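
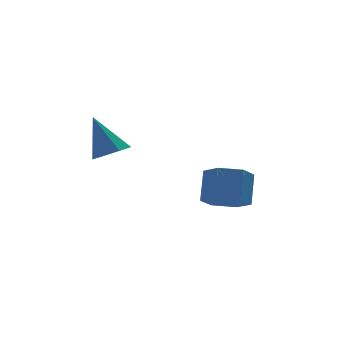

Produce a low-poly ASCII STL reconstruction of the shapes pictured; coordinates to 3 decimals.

solid 
facet normal 0.234 -0.441 -0.866
outer loop
vertex -2.939 -1.233 1.686
vertex -3.508 -0.809 1.316
vertex -2.73 -0.7 1.471
endloop
endfacet
facet normal 0.754 -0.031 0.656
outer loop
vertex -2.939 -1.233 1.686
vertex -2.73 -0.7 1.471
vertex -3.932 -0.011 2.884
endloop
endfacet
facet normal 0.234 -0.441 -0.866
outer loop
vertex -2.73 -0.7 1.471
vertex -3.508 -0.809 1.316
vertex -2.977 -0.23 1.165
endloop
endfacet
facet normal 0.730 0.598 0.330
outer loop
vertex -2.73 -0.7 1.471
vertex -2.977 -0.23 1.165
vertex -3.932 -0.011 2.884
endloop
endfacet
facet normal 0.236 -0.442 -0.866
outer loop
vertex -2.977 -0.23 1.165
vertex -3.508 -0.809 1.316
vertex -3.534 -0.1 0.947
endloop
endfacet
facet normal 0.227 0.974 0.002
outer loop
vertex -2.977 -0.23 1.165
vertex -3.534 -0.1 0.947
vertex -3.932 -0.011 2.884
endloop
endfacet
facet normal 0.234 -0.442 -0.866
outer loop
vertex -3.534 -0.1 0.947
vertex -3.508 -0.809 1.316
vertex -4.076 -0.385 0.946
endloop
endfacet
facet normal -0.461 0.877 -0.135
outer loop
vertex -3.534 -0.1 0.947
vertex -4.076 -0.385 0.946
vertex -3.932 -0.011 2.884
endloop
endfacet
facet normal 0.235 -0.441 -0.866
outer loop
vertex -4.076 -0.385 0.946
vertex -3.508 -0.809 1.316
vertex -4.285 -0.919 1.161
endloop
endfacet
facet normal -0.931 0.364 -0.001
outer loop
vertex -4.076 -0.385 0.946
vertex -4.285 -0.919 1.161
vertex -3.932 -0.011 2.884
endloop
endfacet
facet normal 0.235 -0.440 -0.866
outer loop
vertex -4.285 -0.919 1.161
vertex -3.508 -0.809 1.316
vertex -4.038 -1.389 1.467
endloop
endfacet
facet normal -0.908 -0.265 0.326
outer loop
vertex -4.285 -0.919 1.161
vertex -4.038 -1.389 1.467
vertex -3.932 -0.011 2.884
endloop
endfacet
facet normal 0.236 -0.441 -0.866
outer loop
vertex -4.038 -1.389 1.467
vertex -3.508 -0.809 1.316
vertex -3.481 -1.519 1.685
endloop
endfacet
facet normal -0.405 -0.640 0.653
outer loop
vertex -4.038 -1.389 1.467
vertex -3.481 -1.519 1.685
vertex -3.932 -0.011 2.884
endloop
endfacet
facet normal 0.234 -0.441 -0.866
outer loop
vertex -3.481 -1.519 1.685
vertex -3.508 -0.809 1.316
vertex -2.939 -1.233 1.686
endloop
endfacet
facet normal 0.285 -0.543 0.790
outer loop
vertex -3.481 -1.519 1.685
vertex -2.939 -1.233 1.686
vertex -3.932 -0.011 2.884
endloop
endfacet
facet normal -0.299 -0.509 -0.807
outer loop
vertex 1.126 -1.461 -1.908
vertex 0.493 -1.919 -1.385
vertex 0.259 -1.112 -1.807
endloop
endfacet
facet normal 0.245 0.777 -0.580
outer loop
vertex 1.126 -1.461 -1.908
vertex 0.259 -1.112 -1.807
vertex 1.56 -0.724 -0.738
endloop
endfacet
facet normal 0.245 0.777 -0.580
outer loop
vertex 1.56 -0.724 -0.738
vertex 0.259 -1.112 -1.807
vertex 0.693 -0.374 -0.636
endloop
endfacet
facet normal 0.300 0.508 0.807
outer loop
vertex 1.56 -0.724 -0.738
vertex 0.693 -0.374 -0.636
vertex 0.927 -1.181 -0.215
endloop
endfacet
facet normal -0.299 -0.509 -0.807
outer loop
vertex 0.259 -1.112 -1.807
vertex 0.493 -1.919 -1.385
vertex -0.374 -1.569 -1.284
endloop
endfacet
facet normal -0.676 0.710 -0.197
outer loop
vertex 0.259 -1.112 -1.807
vertex -0.374 -1.569 -1.284
vertex 0.693 -0.374 -0.636
endloop
endfacet
facet normal -0.676 0.710 -0.196
outer loop
vertex 0.693 -0.374 -0.636
vertex -0.374 -1.569 -1.284
vertex 0.06 -0.832 -0.113
endloop
endfacet
facet normal 0.300 0.508 0.808
outer loop
vertex 0.693 -0.374 -0.636
vertex 0.06 -0.832 -0.113
vertex 0.927 -1.181 -0.215
endloop
endfacet
facet normal -0.299 -0.509 -0.807
outer loop
vertex -0.374 -1.569 -1.284
vertex 0.493 -1.919 -1.385
vertex -0.14 -2.376 -0.862
endloop
endfacet
facet normal -0.921 -0.067 0.383
outer loop
vertex -0.374 -1.569 -1.284
vertex -0.14 -2.376 -0.862
vertex 0.06 -0.832 -0.113
endloop
endfacet
facet normal -0.921 -0.067 0.384
outer loop
vertex 0.06 -0.832 -0.113
vertex -0.14 -2.376 -0.862
vertex 0.294 -1.639 0.308
endloop
endfacet
facet normal 0.300 0.508 0.808
outer loop
vertex 0.06 -0.832 -0.113
vertex 0.294 -1.639 0.308
vertex 0.927 -1.181 -0.215
endloop
endfacet
facet normal -0.300 -0.508 -0.807
outer loop
vertex -0.14 -2.376 -0.862
vertex 0.493 -1.919 -1.385
vertex 0.727 -2.726 -0.964
endloop
endfacet
facet normal -0.245 -0.777 0.580
outer loop
vertex -0.14 -2.376 -0.862
vertex 0.727 -2.726 -0.964
vertex 0.294 -1.639 0.308
endloop
endfacet
facet normal -0.245 -0.777 0.580
outer loop
vertex 0.294 -1.639 0.308
vertex 0.727 -2.726 -0.964
vertex 1.161 -1.988 0.207
endloop
endfacet
facet normal 0.299 0.509 0.807
outer loop
vertex 0.294 -1.639 0.308
vertex 1.161 -1.988 0.207
vertex 0.927 -1.181 -0.215
endloop
endfacet
facet normal -0.300 -0.508 -0.808
outer loop
vertex 0.727 -2.726 -0.964
vertex 0.493 -1.919 -1.385
vertex 1.36 -2.268 -1.487
endloop
endfacet
facet normal 0.676 -0.710 0.197
outer loop
vertex 0.727 -2.726 -0.964
vertex 1.36 -2.268 -1.487
vertex 1.161 -1.988 0.207
endloop
endfacet
facet normal 0.676 -0.711 0.197
outer loop
vertex 1.161 -1.988 0.207
vertex 1.36 -2.268 -1.487
vertex 1.794 -1.531 -0.316
endloop
endfacet
facet normal 0.299 0.509 0.807
outer loop
vertex 1.161 -1.988 0.207
vertex 1.794 -1.531 -0.316
vertex 0.927 -1.181 -0.215
endloop
endfacet
facet normal -0.300 -0.508 -0.808
outer loop
vertex 1.36 -2.268 -1.487
vertex 0.493 -1.919 -1.385
vertex 1.126 -1.461 -1.908
endloop
endfacet
facet normal 0.921 0.067 -0.384
outer loop
vertex 1.36 -2.268 -1.487
vertex 1.126 -1.461 -1.908
vertex 1.794 -1.531 -0.316
endloop
endfacet
facet normal 0.921 0.067 -0.384
outer loop
vertex 1.794 -1.531 -0.316
vertex 1.126 -1.461 -1.908
vertex 1.56 -0.724 -0.738
endloop
endfacet
facet normal 0.299 0.509 0.807
outer loop
vertex 1.794 -1.531 -0.316
vertex 1.56 -0.724 -0.738
vertex 0.927 -1.181 -0.215
endloop
endfacet

endsolid


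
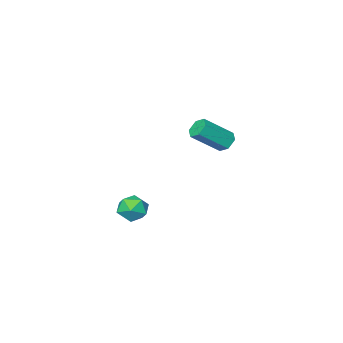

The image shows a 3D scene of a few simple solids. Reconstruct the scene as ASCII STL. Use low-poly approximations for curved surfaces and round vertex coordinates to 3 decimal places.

solid 
facet normal -0.741 0.258 -0.620
outer loop
vertex -3.827 -2.398 -0.183
vertex -4.095 -2.861 -0.055
vertex -4.181 -2.403 0.238
endloop
endfacet
facet normal 0.191 0.966 0.172
outer loop
vertex -3.827 -2.398 -0.183
vertex -4.181 -2.403 0.238
vertex -2.618 -2.816 0.826
endloop
endfacet
facet normal 0.191 0.967 0.171
outer loop
vertex -2.618 -2.816 0.826
vertex -4.181 -2.403 0.238
vertex -2.971 -2.821 1.248
endloop
endfacet
facet normal 0.743 -0.256 0.618
outer loop
vertex -2.618 -2.816 0.826
vertex -2.971 -2.821 1.248
vertex -2.885 -3.279 0.955
endloop
endfacet
facet normal -0.742 0.257 -0.619
outer loop
vertex -4.181 -2.403 0.238
vertex -4.095 -2.861 -0.055
vertex -4.448 -2.866 0.366
endloop
endfacet
facet normal -0.462 0.474 0.750
outer loop
vertex -4.181 -2.403 0.238
vertex -4.448 -2.866 0.366
vertex -2.971 -2.821 1.248
endloop
endfacet
facet normal -0.462 0.475 0.749
outer loop
vertex -2.971 -2.821 1.248
vertex -4.448 -2.866 0.366
vertex -3.239 -3.284 1.376
endloop
endfacet
facet normal 0.741 -0.258 0.620
outer loop
vertex -2.971 -2.821 1.248
vertex -3.239 -3.284 1.376
vertex -2.885 -3.279 0.955
endloop
endfacet
facet normal -0.742 0.256 -0.619
outer loop
vertex -4.448 -2.866 0.366
vertex -4.095 -2.861 -0.055
vertex -4.362 -3.324 0.074
endloop
endfacet
facet normal -0.652 -0.491 0.578
outer loop
vertex -4.448 -2.866 0.366
vertex -4.362 -3.324 0.074
vertex -3.239 -3.284 1.376
endloop
endfacet
facet normal -0.652 -0.492 0.577
outer loop
vertex -3.239 -3.284 1.376
vertex -4.362 -3.324 0.074
vertex -3.153 -3.742 1.083
endloop
endfacet
facet normal 0.741 -0.258 0.620
outer loop
vertex -3.239 -3.284 1.376
vertex -3.153 -3.742 1.083
vertex -2.885 -3.279 0.955
endloop
endfacet
facet normal -0.743 0.256 -0.618
outer loop
vertex -4.362 -3.324 0.074
vertex -4.095 -2.861 -0.055
vertex -4.009 -3.319 -0.348
endloop
endfacet
facet normal -0.191 -0.966 -0.171
outer loop
vertex -4.362 -3.324 0.074
vertex -4.009 -3.319 -0.348
vertex -3.153 -3.742 1.083
endloop
endfacet
facet normal -0.191 -0.967 -0.172
outer loop
vertex -3.153 -3.742 1.083
vertex -4.009 -3.319 -0.348
vertex -2.799 -3.737 0.662
endloop
endfacet
facet normal 0.741 -0.258 0.620
outer loop
vertex -3.153 -3.742 1.083
vertex -2.799 -3.737 0.662
vertex -2.885 -3.279 0.955
endloop
endfacet
facet normal -0.741 0.258 -0.620
outer loop
vertex -4.009 -3.319 -0.348
vertex -4.095 -2.861 -0.055
vertex -3.741 -2.856 -0.476
endloop
endfacet
facet normal 0.462 -0.474 -0.749
outer loop
vertex -4.009 -3.319 -0.348
vertex -3.741 -2.856 -0.476
vertex -2.799 -3.737 0.662
endloop
endfacet
facet normal 0.462 -0.474 -0.750
outer loop
vertex -2.799 -3.737 0.662
vertex -3.741 -2.856 -0.476
vertex -2.532 -3.274 0.534
endloop
endfacet
facet normal 0.742 -0.257 0.619
outer loop
vertex -2.799 -3.737 0.662
vertex -2.532 -3.274 0.534
vertex -2.885 -3.279 0.955
endloop
endfacet
facet normal -0.741 0.258 -0.620
outer loop
vertex -3.741 -2.856 -0.476
vertex -4.095 -2.861 -0.055
vertex -3.827 -2.398 -0.183
endloop
endfacet
facet normal 0.652 0.492 -0.577
outer loop
vertex -3.741 -2.856 -0.476
vertex -3.827 -2.398 -0.183
vertex -2.532 -3.274 0.534
endloop
endfacet
facet normal 0.652 0.491 -0.578
outer loop
vertex -2.532 -3.274 0.534
vertex -3.827 -2.398 -0.183
vertex -2.618 -2.816 0.826
endloop
endfacet
facet normal 0.742 -0.256 0.619
outer loop
vertex -2.532 -3.274 0.534
vertex -2.618 -2.816 0.826
vertex -2.885 -3.279 0.955
endloop
endfacet
facet normal -0.881 -0.426 0.206
outer loop
vertex 0.978 -1.282 -1.467
vertex 1.21 -1.904 -1.76
vertex 1.313 -1.775 -1.054
endloop
endfacet
facet normal -0.725 0.080 0.684
outer loop
vertex 0.978 -1.282 -1.467
vertex 1.313 -1.775 -1.054
vertex 1.466 -1.071 -0.974
endloop
endfacet
facet normal -0.637 0.695 0.333
outer loop
vertex 0.978 -1.282 -1.467
vertex 1.466 -1.071 -0.974
vertex 1.458 -0.764 -1.631
endloop
endfacet
facet normal -0.738 0.569 -0.362
outer loop
vertex 0.978 -1.282 -1.467
vertex 1.458 -0.764 -1.631
vertex 1.299 -1.279 -2.117
endloop
endfacet
facet normal -0.889 -0.125 -0.440
outer loop
vertex 0.978 -1.282 -1.467
vertex 1.299 -1.279 -2.117
vertex 1.21 -1.904 -1.76
endloop
endfacet
facet normal -0.103 -0.090 0.991
outer loop
vertex 1.466 -1.071 -0.974
vertex 1.313 -1.775 -1.054
vertex 2.001 -1.561 -0.963
endloop
endfacet
facet normal -0.355 -0.909 0.218
outer loop
vertex 1.313 -1.775 -1.054
vertex 1.21 -1.904 -1.76
vertex 1.842 -2.076 -1.449
endloop
endfacet
facet normal -0.369 -0.421 -0.829
outer loop
vertex 1.21 -1.904 -1.76
vertex 1.299 -1.279 -2.117
vertex 1.834 -1.769 -2.106
endloop
endfacet
facet normal -0.125 0.701 -0.702
outer loop
vertex 1.299 -1.279 -2.117
vertex 1.458 -0.764 -1.631
vertex 1.987 -1.065 -2.026
endloop
endfacet
facet normal 0.038 0.905 0.423
outer loop
vertex 1.458 -0.764 -1.631
vertex 1.466 -1.071 -0.974
vertex 2.09 -0.936 -1.32
endloop
endfacet
facet normal 0.738 -0.569 0.362
outer loop
vertex 2.322 -1.558 -1.613
vertex 2.001 -1.561 -0.963
vertex 1.842 -2.076 -1.449
endloop
endfacet
facet normal 0.637 -0.695 -0.333
outer loop
vertex 2.322 -1.558 -1.613
vertex 1.842 -2.076 -1.449
vertex 1.834 -1.769 -2.106
endloop
endfacet
facet normal 0.725 -0.080 -0.684
outer loop
vertex 2.322 -1.558 -1.613
vertex 1.834 -1.769 -2.106
vertex 1.987 -1.065 -2.026
endloop
endfacet
facet normal 0.881 0.426 -0.206
outer loop
vertex 2.322 -1.558 -1.613
vertex 1.987 -1.065 -2.026
vertex 2.09 -0.936 -1.32
endloop
endfacet
facet normal 0.889 0.125 0.440
outer loop
vertex 2.322 -1.558 -1.613
vertex 2.09 -0.936 -1.32
vertex 2.001 -1.561 -0.963
endloop
endfacet
facet normal 0.125 -0.701 0.702
outer loop
vertex 1.842 -2.076 -1.449
vertex 2.001 -1.561 -0.963
vertex 1.313 -1.775 -1.054
endloop
endfacet
facet normal -0.038 -0.905 -0.423
outer loop
vertex 1.834 -1.769 -2.106
vertex 1.842 -2.076 -1.449
vertex 1.21 -1.904 -1.76
endloop
endfacet
facet normal 0.103 0.090 -0.991
outer loop
vertex 1.987 -1.065 -2.026
vertex 1.834 -1.769 -2.106
vertex 1.299 -1.279 -2.117
endloop
endfacet
facet normal 0.355 0.909 -0.218
outer loop
vertex 2.09 -0.936 -1.32
vertex 1.987 -1.065 -2.026
vertex 1.458 -0.764 -1.631
endloop
endfacet
facet normal 0.369 0.421 0.829
outer loop
vertex 2.001 -1.561 -0.963
vertex 2.09 -0.936 -1.32
vertex 1.466 -1.071 -0.974
endloop
endfacet

endsolid


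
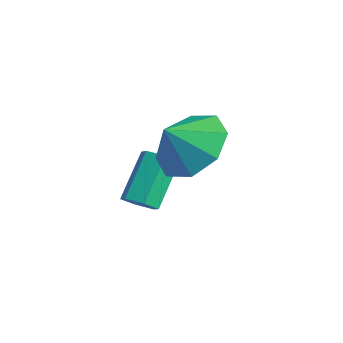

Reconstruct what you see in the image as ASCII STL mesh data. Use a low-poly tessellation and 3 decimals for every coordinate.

solid 
facet normal 0.121 0.665 -0.737
outer loop
vertex 0.267 2.479 1.113
vertex -0.545 3.069 1.512
vertex 0.525 3.04 1.662
endloop
endfacet
facet normal 0.610 -0.680 0.408
outer loop
vertex 0.267 2.479 1.113
vertex 0.525 3.04 1.662
vertex -0.675 2.351 2.308
endloop
endfacet
facet normal 0.121 0.664 -0.737
outer loop
vertex 0.525 3.04 1.662
vertex -0.545 3.069 1.512
vertex 0.156 3.619 2.123
endloop
endfacet
facet normal 0.569 -0.259 0.781
outer loop
vertex 0.525 3.04 1.662
vertex 0.156 3.619 2.123
vertex -0.675 2.351 2.308
endloop
endfacet
facet normal 0.120 0.665 -0.737
outer loop
vertex 0.156 3.619 2.123
vertex -0.545 3.069 1.512
vertex -0.623 3.875 2.227
endloop
endfacet
facet normal 0.147 0.047 0.988
outer loop
vertex 0.156 3.619 2.123
vertex -0.623 3.875 2.227
vertex -0.675 2.351 2.308
endloop
endfacet
facet normal 0.121 0.665 -0.737
outer loop
vertex -0.623 3.875 2.227
vertex -0.545 3.069 1.512
vertex -1.356 3.66 1.912
endloop
endfacet
facet normal -0.409 0.062 0.910
outer loop
vertex -0.623 3.875 2.227
vertex -1.356 3.66 1.912
vertex -0.675 2.351 2.308
endloop
endfacet
facet normal 0.121 0.665 -0.737
outer loop
vertex -1.356 3.66 1.912
vertex -0.545 3.069 1.512
vertex -1.614 3.098 1.363
endloop
endfacet
facet normal -0.774 -0.223 0.592
outer loop
vertex -1.356 3.66 1.912
vertex -1.614 3.098 1.363
vertex -0.675 2.351 2.308
endloop
endfacet
facet normal 0.121 0.666 -0.736
outer loop
vertex -1.614 3.098 1.363
vertex -0.545 3.069 1.512
vertex -1.245 2.52 0.901
endloop
endfacet
facet normal -0.733 -0.644 0.220
outer loop
vertex -1.614 3.098 1.363
vertex -1.245 2.52 0.901
vertex -0.675 2.351 2.308
endloop
endfacet
facet normal 0.121 0.665 -0.737
outer loop
vertex -1.245 2.52 0.901
vertex -0.545 3.069 1.512
vertex -0.466 2.263 0.797
endloop
endfacet
facet normal -0.312 -0.950 0.012
outer loop
vertex -1.245 2.52 0.901
vertex -0.466 2.263 0.797
vertex -0.675 2.351 2.308
endloop
endfacet
facet normal 0.121 0.665 -0.737
outer loop
vertex -0.466 2.263 0.797
vertex -0.545 3.069 1.512
vertex 0.267 2.479 1.113
endloop
endfacet
facet normal 0.246 -0.965 0.090
outer loop
vertex -0.466 2.263 0.797
vertex 0.267 2.479 1.113
vertex -0.675 2.351 2.308
endloop
endfacet
facet normal 0.324 -0.644 -0.693
outer loop
vertex -1.759 2.959 -1.487
vertex -2.216 2.694 -1.454
vertex -2.166 3.091 -1.8
endloop
endfacet
facet normal 0.553 0.722 -0.415
outer loop
vertex -1.759 2.959 -1.487
vertex -2.166 3.091 -1.8
vertex -2.266 3.972 -0.4
endloop
endfacet
facet normal 0.553 0.722 -0.415
outer loop
vertex -2.266 3.972 -0.4
vertex -2.166 3.091 -1.8
vertex -2.673 4.104 -0.713
endloop
endfacet
facet normal -0.323 0.645 0.692
outer loop
vertex -2.266 3.972 -0.4
vertex -2.673 4.104 -0.713
vertex -2.724 3.706 -0.366
endloop
endfacet
facet normal 0.322 -0.645 -0.693
outer loop
vertex -2.166 3.091 -1.8
vertex -2.216 2.694 -1.454
vertex -2.623 2.826 -1.766
endloop
endfacet
facet normal -0.388 0.577 -0.719
outer loop
vertex -2.166 3.091 -1.8
vertex -2.623 2.826 -1.766
vertex -2.673 4.104 -0.713
endloop
endfacet
facet normal -0.388 0.577 -0.719
outer loop
vertex -2.673 4.104 -0.713
vertex -2.623 2.826 -1.766
vertex -3.131 3.838 -0.679
endloop
endfacet
facet normal -0.323 0.645 0.692
outer loop
vertex -2.673 4.104 -0.713
vertex -3.131 3.838 -0.679
vertex -2.724 3.706 -0.366
endloop
endfacet
facet normal 0.323 -0.644 -0.693
outer loop
vertex -2.623 2.826 -1.766
vertex -2.216 2.694 -1.454
vertex -2.674 2.428 -1.42
endloop
endfacet
facet normal -0.941 -0.145 -0.305
outer loop
vertex -2.623 2.826 -1.766
vertex -2.674 2.428 -1.42
vertex -3.131 3.838 -0.679
endloop
endfacet
facet normal -0.942 -0.146 -0.303
outer loop
vertex -3.131 3.838 -0.679
vertex -2.674 2.428 -1.42
vertex -3.181 3.441 -0.333
endloop
endfacet
facet normal -0.324 0.644 0.693
outer loop
vertex -3.131 3.838 -0.679
vertex -3.181 3.441 -0.333
vertex -2.724 3.706 -0.366
endloop
endfacet
facet normal 0.323 -0.645 -0.692
outer loop
vertex -2.674 2.428 -1.42
vertex -2.216 2.694 -1.454
vertex -2.267 2.296 -1.107
endloop
endfacet
facet normal -0.553 -0.722 0.415
outer loop
vertex -2.674 2.428 -1.42
vertex -2.267 2.296 -1.107
vertex -3.181 3.441 -0.333
endloop
endfacet
facet normal -0.553 -0.722 0.415
outer loop
vertex -3.181 3.441 -0.333
vertex -2.267 2.296 -1.107
vertex -2.774 3.309 -0.02
endloop
endfacet
facet normal -0.324 0.644 0.693
outer loop
vertex -3.181 3.441 -0.333
vertex -2.774 3.309 -0.02
vertex -2.724 3.706 -0.366
endloop
endfacet
facet normal 0.323 -0.645 -0.692
outer loop
vertex -2.267 2.296 -1.107
vertex -2.216 2.694 -1.454
vertex -1.809 2.562 -1.141
endloop
endfacet
facet normal 0.388 -0.577 0.719
outer loop
vertex -2.267 2.296 -1.107
vertex -1.809 2.562 -1.141
vertex -2.774 3.309 -0.02
endloop
endfacet
facet normal 0.388 -0.577 0.719
outer loop
vertex -2.774 3.309 -0.02
vertex -1.809 2.562 -1.141
vertex -2.317 3.574 -0.054
endloop
endfacet
facet normal -0.322 0.645 0.693
outer loop
vertex -2.774 3.309 -0.02
vertex -2.317 3.574 -0.054
vertex -2.724 3.706 -0.366
endloop
endfacet
facet normal 0.324 -0.644 -0.693
outer loop
vertex -1.809 2.562 -1.141
vertex -2.216 2.694 -1.454
vertex -1.759 2.959 -1.487
endloop
endfacet
facet normal 0.941 0.146 0.304
outer loop
vertex -1.809 2.562 -1.141
vertex -1.759 2.959 -1.487
vertex -2.317 3.574 -0.054
endloop
endfacet
facet normal 0.941 0.144 0.305
outer loop
vertex -2.317 3.574 -0.054
vertex -1.759 2.959 -1.487
vertex -2.266 3.972 -0.4
endloop
endfacet
facet normal -0.323 0.644 0.693
outer loop
vertex -2.317 3.574 -0.054
vertex -2.266 3.972 -0.4
vertex -2.724 3.706 -0.366
endloop
endfacet

endsolid


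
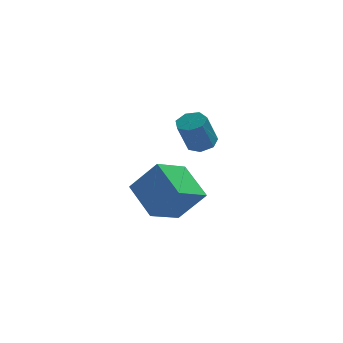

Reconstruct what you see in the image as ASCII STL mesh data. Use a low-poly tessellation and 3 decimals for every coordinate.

solid 
facet normal 0.314 0.300 -0.901
outer loop
vertex 0.603 1.533 2.765
vertex -0.128 1.59 2.529
vertex 0.313 2.127 2.862
endloop
endfacet
facet normal 0.844 0.345 0.410
outer loop
vertex 0.603 1.533 2.765
vertex 0.313 2.127 2.862
vertex 0.038 0.992 4.386
endloop
endfacet
facet normal 0.844 0.345 0.410
outer loop
vertex 0.038 0.992 4.386
vertex 0.313 2.127 2.862
vertex -0.252 1.586 4.483
endloop
endfacet
facet normal -0.314 -0.300 0.901
outer loop
vertex 0.038 0.992 4.386
vertex -0.252 1.586 4.483
vertex -0.692 1.05 4.151
endloop
endfacet
facet normal 0.313 0.301 -0.901
outer loop
vertex 0.313 2.127 2.862
vertex -0.128 1.59 2.529
vertex -0.309 2.317 2.709
endloop
endfacet
facet normal 0.187 0.910 0.369
outer loop
vertex 0.313 2.127 2.862
vertex -0.309 2.317 2.709
vertex -0.252 1.586 4.483
endloop
endfacet
facet normal 0.187 0.910 0.369
outer loop
vertex -0.252 1.586 4.483
vertex -0.309 2.317 2.709
vertex -0.874 1.776 4.33
endloop
endfacet
facet normal -0.313 -0.301 0.901
outer loop
vertex -0.252 1.586 4.483
vertex -0.874 1.776 4.33
vertex -0.692 1.05 4.151
endloop
endfacet
facet normal 0.315 0.301 -0.900
outer loop
vertex -0.309 2.317 2.709
vertex -0.128 1.59 2.529
vertex -0.794 1.96 2.42
endloop
endfacet
facet normal -0.611 0.790 0.050
outer loop
vertex -0.309 2.317 2.709
vertex -0.794 1.96 2.42
vertex -0.874 1.776 4.33
endloop
endfacet
facet normal -0.611 0.790 0.050
outer loop
vertex -0.874 1.776 4.33
vertex -0.794 1.96 2.42
vertex -1.359 1.419 4.041
endloop
endfacet
facet normal -0.315 -0.301 0.900
outer loop
vertex -0.874 1.776 4.33
vertex -1.359 1.419 4.041
vertex -0.692 1.05 4.151
endloop
endfacet
facet normal 0.314 0.300 -0.901
outer loop
vertex -0.794 1.96 2.42
vertex -0.128 1.59 2.529
vertex -0.778 1.324 2.214
endloop
endfacet
facet normal -0.949 0.075 -0.306
outer loop
vertex -0.794 1.96 2.42
vertex -0.778 1.324 2.214
vertex -1.359 1.419 4.041
endloop
endfacet
facet normal -0.949 0.075 -0.306
outer loop
vertex -1.359 1.419 4.041
vertex -0.778 1.324 2.214
vertex -1.343 0.783 3.835
endloop
endfacet
facet normal -0.314 -0.300 0.901
outer loop
vertex -1.359 1.419 4.041
vertex -1.343 0.783 3.835
vertex -0.692 1.05 4.151
endloop
endfacet
facet normal 0.313 0.301 -0.901
outer loop
vertex -0.778 1.324 2.214
vertex -0.128 1.59 2.529
vertex -0.271 0.889 2.245
endloop
endfacet
facet normal -0.572 -0.697 -0.432
outer loop
vertex -0.778 1.324 2.214
vertex -0.271 0.889 2.245
vertex -1.343 0.783 3.835
endloop
endfacet
facet normal -0.571 -0.698 -0.432
outer loop
vertex -1.343 0.783 3.835
vertex -0.271 0.889 2.245
vertex -0.836 0.348 3.867
endloop
endfacet
facet normal -0.314 -0.300 0.901
outer loop
vertex -1.343 0.783 3.835
vertex -0.836 0.348 3.867
vertex -0.692 1.05 4.151
endloop
endfacet
facet normal 0.315 0.300 -0.900
outer loop
vertex -0.271 0.889 2.245
vertex -0.128 1.59 2.529
vertex 0.343 0.982 2.491
endloop
endfacet
facet normal 0.236 -0.944 -0.232
outer loop
vertex -0.271 0.889 2.245
vertex 0.343 0.982 2.491
vertex -0.836 0.348 3.867
endloop
endfacet
facet normal 0.236 -0.944 -0.233
outer loop
vertex -0.836 0.348 3.867
vertex 0.343 0.982 2.491
vertex -0.222 0.441 4.112
endloop
endfacet
facet normal -0.314 -0.300 0.901
outer loop
vertex -0.836 0.348 3.867
vertex -0.222 0.441 4.112
vertex -0.692 1.05 4.151
endloop
endfacet
facet normal 0.314 0.300 -0.901
outer loop
vertex 0.343 0.982 2.491
vertex -0.128 1.59 2.529
vertex 0.603 1.533 2.765
endloop
endfacet
facet normal 0.866 -0.479 0.142
outer loop
vertex 0.343 0.982 2.491
vertex 0.603 1.533 2.765
vertex -0.222 0.441 4.112
endloop
endfacet
facet normal 0.866 -0.479 0.142
outer loop
vertex -0.222 0.441 4.112
vertex 0.603 1.533 2.765
vertex 0.038 0.992 4.386
endloop
endfacet
facet normal -0.314 -0.300 0.901
outer loop
vertex -0.222 0.441 4.112
vertex 0.038 0.992 4.386
vertex -0.692 1.05 4.151
endloop
endfacet
facet normal -0.603 0.200 -0.772
outer loop
vertex -2.981 -4.725 1.007
vertex -3.775 -3.119 2.044
vertex -1.673 -3.606 0.275
endloop
endfacet
facet normal 0.383 -0.776 -0.501
outer loop
vertex -0.485 -4.001 1.796
vertex -2.981 -4.725 1.007
vertex -1.673 -3.606 0.275
endloop
endfacet
facet normal -0.603 0.200 -0.772
outer loop
vertex -1.673 -3.606 0.275
vertex -3.775 -3.119 2.044
vertex -2.467 -2.0 1.312
endloop
endfacet
facet normal 0.699 0.598 -0.391
outer loop
vertex -2.467 -2.0 1.312
vertex -0.485 -4.001 1.796
vertex -1.673 -3.606 0.275
endloop
endfacet
facet normal -0.699 -0.598 0.391
outer loop
vertex -2.981 -4.725 1.007
vertex -2.587 -3.514 3.565
vertex -3.775 -3.119 2.044
endloop
endfacet
facet normal 0.383 -0.776 -0.501
outer loop
vertex -1.793 -5.12 2.528
vertex -2.981 -4.725 1.007
vertex -0.485 -4.001 1.796
endloop
endfacet
facet normal -0.699 -0.598 0.391
outer loop
vertex -1.793 -5.12 2.528
vertex -2.587 -3.514 3.565
vertex -2.981 -4.725 1.007
endloop
endfacet
facet normal -0.383 0.776 0.501
outer loop
vertex -3.775 -3.119 2.044
vertex -2.587 -3.514 3.565
vertex -2.467 -2.0 1.312
endloop
endfacet
facet normal 0.699 0.598 -0.391
outer loop
vertex -1.279 -2.395 2.833
vertex -0.485 -4.001 1.796
vertex -2.467 -2.0 1.312
endloop
endfacet
facet normal -0.383 0.776 0.501
outer loop
vertex -2.467 -2.0 1.312
vertex -2.587 -3.514 3.565
vertex -1.279 -2.395 2.833
endloop
endfacet
facet normal 0.603 -0.200 0.772
outer loop
vertex -1.279 -2.395 2.833
vertex -1.793 -5.12 2.528
vertex -0.485 -4.001 1.796
endloop
endfacet
facet normal 0.603 -0.200 0.772
outer loop
vertex -2.587 -3.514 3.565
vertex -1.793 -5.12 2.528
vertex -1.279 -2.395 2.833
endloop
endfacet

endsolid


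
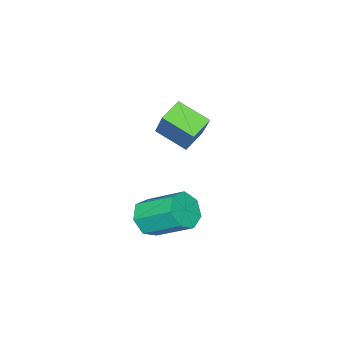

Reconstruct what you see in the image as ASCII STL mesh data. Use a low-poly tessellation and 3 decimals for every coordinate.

solid 
facet normal -0.906 -0.028 0.422
outer loop
vertex 0.147 -4.033 3.705
vertex -0.17 -2.88 3.101
vertex -0.471 -4.927 2.32
endloop
endfacet
facet normal 0.237 -0.861 0.450
outer loop
vertex 0.39 -4.9 1.919
vertex 0.147 -4.033 3.705
vertex -0.471 -4.927 2.32
endloop
endfacet
facet normal -0.906 -0.028 0.423
outer loop
vertex -0.471 -4.927 2.32
vertex -0.17 -2.88 3.101
vertex -0.788 -3.774 1.717
endloop
endfacet
facet normal -0.351 -0.508 -0.787
outer loop
vertex -0.788 -3.774 1.717
vertex 0.39 -4.9 1.919
vertex -0.471 -4.927 2.32
endloop
endfacet
facet normal 0.350 0.508 0.787
outer loop
vertex 0.147 -4.033 3.705
vertex 0.691 -2.853 2.7
vertex -0.17 -2.88 3.101
endloop
endfacet
facet normal 0.237 -0.861 0.450
outer loop
vertex 1.008 -4.006 3.303
vertex 0.147 -4.033 3.705
vertex 0.39 -4.9 1.919
endloop
endfacet
facet normal 0.351 0.508 0.787
outer loop
vertex 1.008 -4.006 3.303
vertex 0.691 -2.853 2.7
vertex 0.147 -4.033 3.705
endloop
endfacet
facet normal -0.237 0.861 -0.450
outer loop
vertex -0.17 -2.88 3.101
vertex 0.691 -2.853 2.7
vertex -0.788 -3.774 1.717
endloop
endfacet
facet normal -0.351 -0.508 -0.786
outer loop
vertex 0.073 -3.747 1.315
vertex 0.39 -4.9 1.919
vertex -0.788 -3.774 1.717
endloop
endfacet
facet normal -0.237 0.861 -0.450
outer loop
vertex -0.788 -3.774 1.717
vertex 0.691 -2.853 2.7
vertex 0.073 -3.747 1.315
endloop
endfacet
facet normal 0.906 0.028 -0.422
outer loop
vertex 0.073 -3.747 1.315
vertex 1.008 -4.006 3.303
vertex 0.39 -4.9 1.919
endloop
endfacet
facet normal 0.906 0.028 -0.422
outer loop
vertex 0.691 -2.853 2.7
vertex 1.008 -4.006 3.303
vertex 0.073 -3.747 1.315
endloop
endfacet
facet normal 0.191 -0.819 -0.541
outer loop
vertex 4.335 -2.14 1.597
vertex 4.095 -1.788 0.979
vertex 4.789 -1.814 1.263
endloop
endfacet
facet normal 0.691 -0.279 0.667
outer loop
vertex 4.335 -2.14 1.597
vertex 4.789 -1.814 1.263
vertex 4.025 -0.804 2.478
endloop
endfacet
facet normal 0.690 -0.280 0.667
outer loop
vertex 4.025 -0.804 2.478
vertex 4.789 -1.814 1.263
vertex 4.479 -0.479 2.145
endloop
endfacet
facet normal -0.190 0.819 0.541
outer loop
vertex 4.025 -0.804 2.478
vertex 4.479 -0.479 2.145
vertex 3.785 -0.452 1.861
endloop
endfacet
facet normal 0.191 -0.819 -0.541
outer loop
vertex 4.789 -1.814 1.263
vertex 4.095 -1.788 0.979
vertex 4.72 -1.469 0.716
endloop
endfacet
facet normal 0.976 0.217 0.014
outer loop
vertex 4.789 -1.814 1.263
vertex 4.72 -1.469 0.716
vertex 4.479 -0.479 2.145
endloop
endfacet
facet normal 0.976 0.216 0.015
outer loop
vertex 4.479 -0.479 2.145
vertex 4.72 -1.469 0.716
vertex 4.411 -0.133 1.597
endloop
endfacet
facet normal -0.189 0.819 0.541
outer loop
vertex 4.479 -0.479 2.145
vertex 4.411 -0.133 1.597
vertex 3.785 -0.452 1.861
endloop
endfacet
facet normal 0.191 -0.819 -0.541
outer loop
vertex 4.72 -1.469 0.716
vertex 4.095 -1.788 0.979
vertex 4.181 -1.364 0.367
endloop
endfacet
facet normal 0.527 0.549 -0.648
outer loop
vertex 4.72 -1.469 0.716
vertex 4.181 -1.364 0.367
vertex 4.411 -0.133 1.597
endloop
endfacet
facet normal 0.526 0.550 -0.649
outer loop
vertex 4.411 -0.133 1.597
vertex 4.181 -1.364 0.367
vertex 3.871 -0.028 1.248
endloop
endfacet
facet normal -0.190 0.820 0.540
outer loop
vertex 4.411 -0.133 1.597
vertex 3.871 -0.028 1.248
vertex 3.785 -0.452 1.861
endloop
endfacet
facet normal 0.190 -0.819 -0.541
outer loop
vertex 4.181 -1.364 0.367
vertex 4.095 -1.788 0.979
vertex 3.577 -1.578 0.479
endloop
endfacet
facet normal -0.319 0.469 -0.824
outer loop
vertex 4.181 -1.364 0.367
vertex 3.577 -1.578 0.479
vertex 3.871 -0.028 1.248
endloop
endfacet
facet normal -0.320 0.469 -0.823
outer loop
vertex 3.871 -0.028 1.248
vertex 3.577 -1.578 0.479
vertex 3.267 -0.242 1.361
endloop
endfacet
facet normal -0.189 0.820 0.540
outer loop
vertex 3.871 -0.028 1.248
vertex 3.267 -0.242 1.361
vertex 3.785 -0.452 1.861
endloop
endfacet
facet normal 0.190 -0.820 -0.541
outer loop
vertex 3.577 -1.578 0.479
vertex 4.095 -1.788 0.979
vertex 3.363 -1.95 0.968
endloop
endfacet
facet normal -0.925 0.035 -0.378
outer loop
vertex 3.577 -1.578 0.479
vertex 3.363 -1.95 0.968
vertex 3.267 -0.242 1.361
endloop
endfacet
facet normal -0.925 0.035 -0.378
outer loop
vertex 3.267 -0.242 1.361
vertex 3.363 -1.95 0.968
vertex 3.053 -0.615 1.85
endloop
endfacet
facet normal -0.190 0.819 0.541
outer loop
vertex 3.267 -0.242 1.361
vertex 3.053 -0.615 1.85
vertex 3.785 -0.452 1.861
endloop
endfacet
facet normal 0.190 -0.820 -0.541
outer loop
vertex 3.363 -1.95 0.968
vertex 4.095 -1.788 0.979
vertex 3.7 -2.2 1.465
endloop
endfacet
facet normal -0.834 -0.426 0.351
outer loop
vertex 3.363 -1.95 0.968
vertex 3.7 -2.2 1.465
vertex 3.053 -0.615 1.85
endloop
endfacet
facet normal -0.834 -0.426 0.351
outer loop
vertex 3.053 -0.615 1.85
vertex 3.7 -2.2 1.465
vertex 3.39 -0.865 2.347
endloop
endfacet
facet normal -0.191 0.819 0.541
outer loop
vertex 3.053 -0.615 1.85
vertex 3.39 -0.865 2.347
vertex 3.785 -0.452 1.861
endloop
endfacet
facet normal 0.190 -0.820 -0.541
outer loop
vertex 3.7 -2.2 1.465
vertex 4.095 -1.788 0.979
vertex 4.335 -2.14 1.597
endloop
endfacet
facet normal -0.116 -0.566 0.816
outer loop
vertex 3.7 -2.2 1.465
vertex 4.335 -2.14 1.597
vertex 3.39 -0.865 2.347
endloop
endfacet
facet normal -0.114 -0.565 0.817
outer loop
vertex 3.39 -0.865 2.347
vertex 4.335 -2.14 1.597
vertex 4.025 -0.804 2.478
endloop
endfacet
facet normal -0.190 0.819 0.541
outer loop
vertex 3.39 -0.865 2.347
vertex 4.025 -0.804 2.478
vertex 3.785 -0.452 1.861
endloop
endfacet

endsolid


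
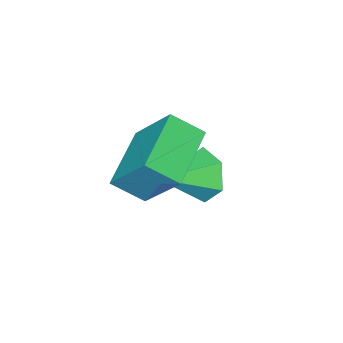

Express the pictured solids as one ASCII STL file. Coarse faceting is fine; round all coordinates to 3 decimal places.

solid 
facet normal -0.911 0.231 -0.342
outer loop
vertex -3.034 -2.146 -0.976
vertex -3.317 -2.432 -0.415
vertex -3.148 -1.763 -0.414
endloop
endfacet
facet normal 0.744 0.613 -0.267
outer loop
vertex -3.034 -2.146 -0.976
vertex -3.148 -1.763 -0.414
vertex -2.223 -2.708 -0.005
endloop
endfacet
facet normal -0.911 0.231 -0.342
outer loop
vertex -3.148 -1.763 -0.414
vertex -3.317 -2.432 -0.415
vertex -3.431 -2.048 0.147
endloop
endfacet
facet normal 0.447 0.686 0.574
outer loop
vertex -3.148 -1.763 -0.414
vertex -3.431 -2.048 0.147
vertex -2.223 -2.708 -0.005
endloop
endfacet
facet normal -0.912 0.229 -0.341
outer loop
vertex -3.431 -2.048 0.147
vertex -3.317 -2.432 -0.415
vertex -3.599 -2.718 0.146
endloop
endfacet
facet normal 0.109 -0.029 0.994
outer loop
vertex -3.431 -2.048 0.147
vertex -3.599 -2.718 0.146
vertex -2.223 -2.708 -0.005
endloop
endfacet
facet normal -0.912 0.229 -0.341
outer loop
vertex -3.599 -2.718 0.146
vertex -3.317 -2.432 -0.415
vertex -3.485 -3.101 -0.416
endloop
endfacet
facet normal 0.069 -0.818 0.571
outer loop
vertex -3.599 -2.718 0.146
vertex -3.485 -3.101 -0.416
vertex -2.223 -2.708 -0.005
endloop
endfacet
facet normal -0.912 0.229 -0.341
outer loop
vertex -3.485 -3.101 -0.416
vertex -3.317 -2.432 -0.415
vertex -3.203 -2.815 -0.977
endloop
endfacet
facet normal 0.365 -0.891 -0.270
outer loop
vertex -3.485 -3.101 -0.416
vertex -3.203 -2.815 -0.977
vertex -2.223 -2.708 -0.005
endloop
endfacet
facet normal -0.911 0.231 -0.342
outer loop
vertex -3.203 -2.815 -0.977
vertex -3.317 -2.432 -0.415
vertex -3.034 -2.146 -0.976
endloop
endfacet
facet normal 0.703 -0.177 -0.689
outer loop
vertex -3.203 -2.815 -0.977
vertex -3.034 -2.146 -0.976
vertex -2.223 -2.708 -0.005
endloop
endfacet
facet normal -0.882 -0.359 0.306
outer loop
vertex -2.137 -3.238 1.218
vertex -2.128 -2.266 2.386
vertex -2.538 -2.66 0.74
endloop
endfacet
facet normal -0.005 -0.639 -0.769
outer loop
vertex -1.252 -2.134 0.294
vertex -2.137 -3.238 1.218
vertex -2.538 -2.66 0.74
endloop
endfacet
facet normal -0.881 -0.361 0.306
outer loop
vertex -2.538 -2.66 0.74
vertex -2.128 -2.266 2.386
vertex -2.53 -1.688 1.909
endloop
endfacet
facet normal -0.473 0.679 -0.562
outer loop
vertex -2.53 -1.688 1.909
vertex -1.252 -2.134 0.294
vertex -2.538 -2.66 0.74
endloop
endfacet
facet normal 0.473 -0.679 0.562
outer loop
vertex -2.137 -3.238 1.218
vertex -0.842 -1.74 1.94
vertex -2.128 -2.266 2.386
endloop
endfacet
facet normal -0.006 -0.639 -0.769
outer loop
vertex -0.85 -2.712 0.771
vertex -2.137 -3.238 1.218
vertex -1.252 -2.134 0.294
endloop
endfacet
facet normal 0.473 -0.679 0.562
outer loop
vertex -0.85 -2.712 0.771
vertex -0.842 -1.74 1.94
vertex -2.137 -3.238 1.218
endloop
endfacet
facet normal 0.006 0.639 0.769
outer loop
vertex -2.128 -2.266 2.386
vertex -0.842 -1.74 1.94
vertex -2.53 -1.688 1.909
endloop
endfacet
facet normal -0.473 0.679 -0.562
outer loop
vertex -1.243 -1.162 1.462
vertex -1.252 -2.134 0.294
vertex -2.53 -1.688 1.909
endloop
endfacet
facet normal 0.006 0.640 0.769
outer loop
vertex -2.53 -1.688 1.909
vertex -0.842 -1.74 1.94
vertex -1.243 -1.162 1.462
endloop
endfacet
facet normal 0.881 0.360 -0.306
outer loop
vertex -1.243 -1.162 1.462
vertex -0.85 -2.712 0.771
vertex -1.252 -2.134 0.294
endloop
endfacet
facet normal 0.882 0.360 -0.305
outer loop
vertex -0.842 -1.74 1.94
vertex -0.85 -2.712 0.771
vertex -1.243 -1.162 1.462
endloop
endfacet

endsolid


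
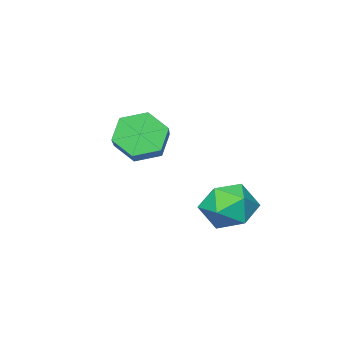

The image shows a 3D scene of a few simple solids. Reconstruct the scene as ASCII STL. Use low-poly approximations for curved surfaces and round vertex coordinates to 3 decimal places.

solid 
facet normal -0.949 0.058 0.309
outer loop
vertex -4.59 1.296 -0.876
vertex -4.692 0.3 -1.002
vertex -4.381 0.667 -0.115
endloop
endfacet
facet normal -0.550 0.563 0.617
outer loop
vertex -4.59 1.296 -0.876
vertex -4.381 0.667 -0.115
vertex -3.778 1.456 -0.298
endloop
endfacet
facet normal -0.260 0.960 0.099
outer loop
vertex -4.59 1.296 -0.876
vertex -3.778 1.456 -0.298
vertex -3.717 1.576 -1.298
endloop
endfacet
facet normal -0.480 0.701 -0.527
outer loop
vertex -4.59 1.296 -0.876
vertex -3.717 1.576 -1.298
vertex -4.282 0.862 -1.733
endloop
endfacet
facet normal -0.906 0.143 -0.398
outer loop
vertex -4.59 1.296 -0.876
vertex -4.282 0.862 -1.733
vertex -4.692 0.3 -1.002
endloop
endfacet
facet normal -0.020 0.241 0.970
outer loop
vertex -3.778 1.456 -0.298
vertex -4.381 0.667 -0.115
vertex -3.378 0.558 -0.067
endloop
endfacet
facet normal -0.666 -0.577 0.472
outer loop
vertex -4.381 0.667 -0.115
vertex -4.692 0.3 -1.002
vertex -3.943 -0.156 -0.502
endloop
endfacet
facet normal -0.597 -0.439 -0.672
outer loop
vertex -4.692 0.3 -1.002
vertex -4.282 0.862 -1.733
vertex -3.882 -0.036 -1.502
endloop
endfacet
facet normal 0.093 0.464 -0.881
outer loop
vertex -4.282 0.862 -1.733
vertex -3.717 1.576 -1.298
vertex -3.279 0.753 -1.685
endloop
endfacet
facet normal 0.449 0.884 0.133
outer loop
vertex -3.717 1.576 -1.298
vertex -3.778 1.456 -0.298
vertex -2.968 1.12 -0.798
endloop
endfacet
facet normal 0.480 -0.701 0.527
outer loop
vertex -3.07 0.124 -0.924
vertex -3.378 0.558 -0.067
vertex -3.943 -0.156 -0.502
endloop
endfacet
facet normal 0.260 -0.960 -0.099
outer loop
vertex -3.07 0.124 -0.924
vertex -3.943 -0.156 -0.502
vertex -3.882 -0.036 -1.502
endloop
endfacet
facet normal 0.550 -0.563 -0.617
outer loop
vertex -3.07 0.124 -0.924
vertex -3.882 -0.036 -1.502
vertex -3.279 0.753 -1.685
endloop
endfacet
facet normal 0.949 -0.058 -0.309
outer loop
vertex -3.07 0.124 -0.924
vertex -3.279 0.753 -1.685
vertex -2.968 1.12 -0.798
endloop
endfacet
facet normal 0.906 -0.143 0.398
outer loop
vertex -3.07 0.124 -0.924
vertex -2.968 1.12 -0.798
vertex -3.378 0.558 -0.067
endloop
endfacet
facet normal -0.093 -0.464 0.881
outer loop
vertex -3.943 -0.156 -0.502
vertex -3.378 0.558 -0.067
vertex -4.381 0.667 -0.115
endloop
endfacet
facet normal -0.449 -0.884 -0.133
outer loop
vertex -3.882 -0.036 -1.502
vertex -3.943 -0.156 -0.502
vertex -4.692 0.3 -1.002
endloop
endfacet
facet normal 0.020 -0.241 -0.970
outer loop
vertex -3.279 0.753 -1.685
vertex -3.882 -0.036 -1.502
vertex -4.282 0.862 -1.733
endloop
endfacet
facet normal 0.666 0.577 -0.472
outer loop
vertex -2.968 1.12 -0.798
vertex -3.279 0.753 -1.685
vertex -3.717 1.576 -1.298
endloop
endfacet
facet normal 0.597 0.439 0.672
outer loop
vertex -3.378 0.558 -0.067
vertex -2.968 1.12 -0.798
vertex -3.778 1.456 -0.298
endloop
endfacet
facet normal -0.572 -0.664 -0.482
outer loop
vertex -2.921 -2.775 0.162
vertex -3.374 -2.944 0.933
vertex -3.661 -2.289 0.371
endloop
endfacet
facet normal 0.105 0.524 -0.845
outer loop
vertex -2.921 -2.775 0.162
vertex -3.661 -2.289 0.371
vertex -1.932 -1.627 0.996
endloop
endfacet
facet normal 0.105 0.523 -0.846
outer loop
vertex -1.932 -1.627 0.996
vertex -3.661 -2.289 0.371
vertex -2.673 -1.14 1.205
endloop
endfacet
facet normal 0.572 0.663 0.482
outer loop
vertex -1.932 -1.627 0.996
vertex -2.673 -1.14 1.205
vertex -2.386 -1.796 1.767
endloop
endfacet
facet normal -0.571 -0.664 -0.482
outer loop
vertex -3.661 -2.289 0.371
vertex -3.374 -2.944 0.933
vertex -4.115 -2.458 1.141
endloop
endfacet
facet normal -0.652 0.724 -0.225
outer loop
vertex -3.661 -2.289 0.371
vertex -4.115 -2.458 1.141
vertex -2.673 -1.14 1.205
endloop
endfacet
facet normal -0.652 0.724 -0.225
outer loop
vertex -2.673 -1.14 1.205
vertex -4.115 -2.458 1.141
vertex -3.126 -1.309 1.975
endloop
endfacet
facet normal 0.572 0.663 0.482
outer loop
vertex -2.673 -1.14 1.205
vertex -3.126 -1.309 1.975
vertex -2.386 -1.796 1.767
endloop
endfacet
facet normal -0.571 -0.664 -0.482
outer loop
vertex -4.115 -2.458 1.141
vertex -3.374 -2.944 0.933
vertex -3.828 -3.113 1.704
endloop
endfacet
facet normal -0.758 0.202 0.621
outer loop
vertex -4.115 -2.458 1.141
vertex -3.828 -3.113 1.704
vertex -3.126 -1.309 1.975
endloop
endfacet
facet normal -0.758 0.201 0.621
outer loop
vertex -3.126 -1.309 1.975
vertex -3.828 -3.113 1.704
vertex -2.839 -1.965 2.538
endloop
endfacet
facet normal 0.572 0.664 0.482
outer loop
vertex -3.126 -1.309 1.975
vertex -2.839 -1.965 2.538
vertex -2.386 -1.796 1.767
endloop
endfacet
facet normal -0.572 -0.663 -0.482
outer loop
vertex -3.828 -3.113 1.704
vertex -3.374 -2.944 0.933
vertex -3.087 -3.6 1.495
endloop
endfacet
facet normal -0.105 -0.523 0.846
outer loop
vertex -3.828 -3.113 1.704
vertex -3.087 -3.6 1.495
vertex -2.839 -1.965 2.538
endloop
endfacet
facet normal -0.105 -0.523 0.846
outer loop
vertex -2.839 -1.965 2.538
vertex -3.087 -3.6 1.495
vertex -2.099 -2.451 2.329
endloop
endfacet
facet normal 0.572 0.664 0.482
outer loop
vertex -2.839 -1.965 2.538
vertex -2.099 -2.451 2.329
vertex -2.386 -1.796 1.767
endloop
endfacet
facet normal -0.572 -0.663 -0.482
outer loop
vertex -3.087 -3.6 1.495
vertex -3.374 -2.944 0.933
vertex -2.634 -3.431 0.725
endloop
endfacet
facet normal 0.652 -0.724 0.225
outer loop
vertex -3.087 -3.6 1.495
vertex -2.634 -3.431 0.725
vertex -2.099 -2.451 2.329
endloop
endfacet
facet normal 0.652 -0.724 0.225
outer loop
vertex -2.099 -2.451 2.329
vertex -2.634 -3.431 0.725
vertex -1.645 -2.282 1.559
endloop
endfacet
facet normal 0.571 0.664 0.482
outer loop
vertex -2.099 -2.451 2.329
vertex -1.645 -2.282 1.559
vertex -2.386 -1.796 1.767
endloop
endfacet
facet normal -0.572 -0.664 -0.482
outer loop
vertex -2.634 -3.431 0.725
vertex -3.374 -2.944 0.933
vertex -2.921 -2.775 0.162
endloop
endfacet
facet normal 0.758 -0.201 -0.621
outer loop
vertex -2.634 -3.431 0.725
vertex -2.921 -2.775 0.162
vertex -1.645 -2.282 1.559
endloop
endfacet
facet normal 0.758 -0.202 -0.621
outer loop
vertex -1.645 -2.282 1.559
vertex -2.921 -2.775 0.162
vertex -1.932 -1.627 0.996
endloop
endfacet
facet normal 0.571 0.664 0.482
outer loop
vertex -1.645 -2.282 1.559
vertex -1.932 -1.627 0.996
vertex -2.386 -1.796 1.767
endloop
endfacet

endsolid


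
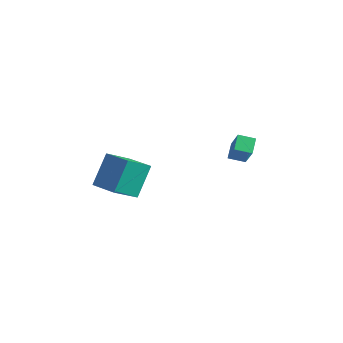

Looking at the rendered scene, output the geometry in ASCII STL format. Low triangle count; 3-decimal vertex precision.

solid 
facet normal -0.984 0.049 -0.172
outer loop
vertex -4.706 -3.175 -3.946
vertex -4.924 -1.967 -2.354
vertex -4.46 -1.794 -4.959
endloop
endfacet
facet normal 0.108 -0.600 -0.792
outer loop
vertex -2.896 -1.873 -4.686
vertex -4.706 -3.175 -3.946
vertex -4.46 -1.794 -4.959
endloop
endfacet
facet normal -0.984 0.049 -0.172
outer loop
vertex -4.46 -1.794 -4.959
vertex -4.924 -1.967 -2.354
vertex -4.678 -0.587 -3.368
endloop
endfacet
facet normal 0.143 0.798 -0.586
outer loop
vertex -4.678 -0.587 -3.368
vertex -2.896 -1.873 -4.686
vertex -4.46 -1.794 -4.959
endloop
endfacet
facet normal -0.143 -0.798 0.586
outer loop
vertex -4.706 -3.175 -3.946
vertex -3.36 -2.046 -2.081
vertex -4.924 -1.967 -2.354
endloop
endfacet
facet normal 0.109 -0.601 -0.792
outer loop
vertex -3.142 -3.253 -3.672
vertex -4.706 -3.175 -3.946
vertex -2.896 -1.873 -4.686
endloop
endfacet
facet normal -0.142 -0.798 0.586
outer loop
vertex -3.142 -3.253 -3.672
vertex -3.36 -2.046 -2.081
vertex -4.706 -3.175 -3.946
endloop
endfacet
facet normal -0.108 0.601 0.792
outer loop
vertex -4.924 -1.967 -2.354
vertex -3.36 -2.046 -2.081
vertex -4.678 -0.587 -3.368
endloop
endfacet
facet normal 0.142 0.798 -0.586
outer loop
vertex -3.114 -0.665 -3.094
vertex -2.896 -1.873 -4.686
vertex -4.678 -0.587 -3.368
endloop
endfacet
facet normal -0.109 0.600 0.792
outer loop
vertex -4.678 -0.587 -3.368
vertex -3.36 -2.046 -2.081
vertex -3.114 -0.665 -3.094
endloop
endfacet
facet normal 0.984 -0.049 0.172
outer loop
vertex -3.114 -0.665 -3.094
vertex -3.142 -3.253 -3.672
vertex -2.896 -1.873 -4.686
endloop
endfacet
facet normal 0.984 -0.049 0.172
outer loop
vertex -3.36 -2.046 -2.081
vertex -3.142 -3.253 -3.672
vertex -3.114 -0.665 -3.094
endloop
endfacet
facet normal -0.751 -0.606 0.261
outer loop
vertex 2.112 -0.205 1.525
vertex 1.337 0.223 0.289
vertex 2.502 -0.897 1.04
endloop
endfacet
facet normal 0.510 -0.282 0.813
outer loop
vertex 3.163 -0.363 0.811
vertex 2.112 -0.205 1.525
vertex 2.502 -0.897 1.04
endloop
endfacet
facet normal -0.751 -0.607 0.261
outer loop
vertex 2.502 -0.897 1.04
vertex 1.337 0.223 0.289
vertex 1.727 -0.468 -0.195
endloop
endfacet
facet normal 0.420 -0.743 -0.521
outer loop
vertex 1.727 -0.468 -0.195
vertex 3.163 -0.363 0.811
vertex 2.502 -0.897 1.04
endloop
endfacet
facet normal -0.420 0.743 0.521
outer loop
vertex 2.112 -0.205 1.525
vertex 1.998 0.757 0.06
vertex 1.337 0.223 0.289
endloop
endfacet
facet normal 0.510 -0.282 0.813
outer loop
vertex 2.773 0.328 1.295
vertex 2.112 -0.205 1.525
vertex 3.163 -0.363 0.811
endloop
endfacet
facet normal -0.419 0.744 0.521
outer loop
vertex 2.773 0.328 1.295
vertex 1.998 0.757 0.06
vertex 2.112 -0.205 1.525
endloop
endfacet
facet normal -0.509 0.282 -0.813
outer loop
vertex 1.337 0.223 0.289
vertex 1.998 0.757 0.06
vertex 1.727 -0.468 -0.195
endloop
endfacet
facet normal 0.419 -0.744 -0.520
outer loop
vertex 2.388 0.065 -0.425
vertex 3.163 -0.363 0.811
vertex 1.727 -0.468 -0.195
endloop
endfacet
facet normal -0.510 0.282 -0.813
outer loop
vertex 1.727 -0.468 -0.195
vertex 1.998 0.757 0.06
vertex 2.388 0.065 -0.425
endloop
endfacet
facet normal 0.751 0.607 -0.261
outer loop
vertex 2.388 0.065 -0.425
vertex 2.773 0.328 1.295
vertex 3.163 -0.363 0.811
endloop
endfacet
facet normal 0.751 0.606 -0.261
outer loop
vertex 1.998 0.757 0.06
vertex 2.773 0.328 1.295
vertex 2.388 0.065 -0.425
endloop
endfacet

endsolid


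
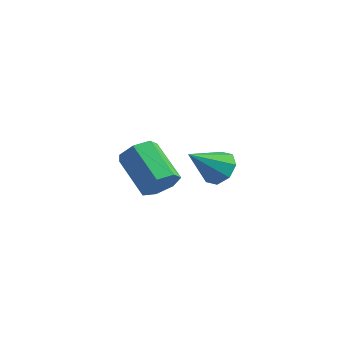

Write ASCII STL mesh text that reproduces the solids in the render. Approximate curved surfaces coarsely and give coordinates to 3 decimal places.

solid 
facet normal 0.790 -0.383 -0.478
outer loop
vertex 1.28 -1.529 -2.999
vertex 0.882 -1.646 -3.563
vertex 1.255 -1.076 -3.403
endloop
endfacet
facet normal 0.611 0.545 0.573
outer loop
vertex 1.28 -1.529 -2.999
vertex 1.255 -1.076 -3.403
vertex 0.016 -0.916 -2.234
endloop
endfacet
facet normal 0.611 0.545 0.573
outer loop
vertex 0.016 -0.916 -2.234
vertex 1.255 -1.076 -3.403
vertex -0.009 -0.463 -2.638
endloop
endfacet
facet normal -0.790 0.383 0.478
outer loop
vertex 0.016 -0.916 -2.234
vertex -0.009 -0.463 -2.638
vertex -0.382 -1.034 -2.797
endloop
endfacet
facet normal 0.790 -0.383 -0.479
outer loop
vertex 1.255 -1.076 -3.403
vertex 0.882 -1.646 -3.563
vertex 0.949 -1.052 -3.927
endloop
endfacet
facet normal 0.350 0.923 -0.162
outer loop
vertex 1.255 -1.076 -3.403
vertex 0.949 -1.052 -3.927
vertex -0.009 -0.463 -2.638
endloop
endfacet
facet normal 0.348 0.923 -0.163
outer loop
vertex -0.009 -0.463 -2.638
vertex 0.949 -1.052 -3.927
vertex -0.315 -0.44 -3.162
endloop
endfacet
facet normal -0.790 0.383 0.478
outer loop
vertex -0.009 -0.463 -2.638
vertex -0.315 -0.44 -3.162
vertex -0.382 -1.034 -2.797
endloop
endfacet
facet normal 0.791 -0.382 -0.478
outer loop
vertex 0.949 -1.052 -3.927
vertex 0.882 -1.646 -3.563
vertex 0.593 -1.476 -4.177
endloop
endfacet
facet normal -0.176 0.606 -0.776
outer loop
vertex 0.949 -1.052 -3.927
vertex 0.593 -1.476 -4.177
vertex -0.315 -0.44 -3.162
endloop
endfacet
facet normal -0.177 0.605 -0.776
outer loop
vertex -0.315 -0.44 -3.162
vertex 0.593 -1.476 -4.177
vertex -0.672 -0.864 -3.411
endloop
endfacet
facet normal -0.790 0.383 0.479
outer loop
vertex -0.315 -0.44 -3.162
vertex -0.672 -0.864 -3.411
vertex -0.382 -1.034 -2.797
endloop
endfacet
facet normal 0.790 -0.383 -0.478
outer loop
vertex 0.593 -1.476 -4.177
vertex 0.882 -1.646 -3.563
vertex 0.454 -2.028 -3.964
endloop
endfacet
facet normal -0.569 -0.168 -0.805
outer loop
vertex 0.593 -1.476 -4.177
vertex 0.454 -2.028 -3.964
vertex -0.672 -0.864 -3.411
endloop
endfacet
facet normal -0.568 -0.167 -0.806
outer loop
vertex -0.672 -0.864 -3.411
vertex 0.454 -2.028 -3.964
vertex -0.81 -1.416 -3.199
endloop
endfacet
facet normal -0.791 0.382 0.479
outer loop
vertex -0.672 -0.864 -3.411
vertex -0.81 -1.416 -3.199
vertex -0.382 -1.034 -2.797
endloop
endfacet
facet normal 0.790 -0.383 -0.479
outer loop
vertex 0.454 -2.028 -3.964
vertex 0.882 -1.646 -3.563
vertex 0.638 -2.292 -3.449
endloop
endfacet
facet normal -0.533 -0.815 -0.228
outer loop
vertex 0.454 -2.028 -3.964
vertex 0.638 -2.292 -3.449
vertex -0.81 -1.416 -3.199
endloop
endfacet
facet normal -0.533 -0.815 -0.228
outer loop
vertex -0.81 -1.416 -3.199
vertex 0.638 -2.292 -3.449
vertex -0.626 -1.68 -2.684
endloop
endfacet
facet normal -0.791 0.382 0.478
outer loop
vertex -0.81 -1.416 -3.199
vertex -0.626 -1.68 -2.684
vertex -0.382 -1.034 -2.797
endloop
endfacet
facet normal 0.790 -0.383 -0.479
outer loop
vertex 0.638 -2.292 -3.449
vertex 0.882 -1.646 -3.563
vertex 1.006 -2.07 -3.02
endloop
endfacet
facet normal -0.095 -0.848 0.521
outer loop
vertex 0.638 -2.292 -3.449
vertex 1.006 -2.07 -3.02
vertex -0.626 -1.68 -2.684
endloop
endfacet
facet normal -0.096 -0.849 0.520
outer loop
vertex -0.626 -1.68 -2.684
vertex 1.006 -2.07 -3.02
vertex -0.259 -1.458 -2.254
endloop
endfacet
facet normal -0.791 0.382 0.478
outer loop
vertex -0.626 -1.68 -2.684
vertex -0.259 -1.458 -2.254
vertex -0.382 -1.034 -2.797
endloop
endfacet
facet normal 0.791 -0.382 -0.479
outer loop
vertex 1.006 -2.07 -3.02
vertex 0.882 -1.646 -3.563
vertex 1.28 -1.529 -2.999
endloop
endfacet
facet normal 0.413 -0.243 0.877
outer loop
vertex 1.006 -2.07 -3.02
vertex 1.28 -1.529 -2.999
vertex -0.259 -1.458 -2.254
endloop
endfacet
facet normal 0.414 -0.242 0.878
outer loop
vertex -0.259 -1.458 -2.254
vertex 1.28 -1.529 -2.999
vertex 0.016 -0.916 -2.234
endloop
endfacet
facet normal -0.790 0.383 0.478
outer loop
vertex -0.259 -1.458 -2.254
vertex 0.016 -0.916 -2.234
vertex -0.382 -1.034 -2.797
endloop
endfacet
facet normal 0.383 0.640 -0.666
outer loop
vertex 4.242 -2.888 -0.707
vertex 3.693 -2.902 -1.036
vertex 3.926 -2.545 -0.559
endloop
endfacet
facet normal 0.454 0.034 0.890
outer loop
vertex 4.242 -2.888 -0.707
vertex 3.926 -2.545 -0.559
vertex 3.167 -3.778 -0.124
endloop
endfacet
facet normal 0.385 0.639 -0.666
outer loop
vertex 3.926 -2.545 -0.559
vertex 3.693 -2.902 -1.036
vertex 3.473 -2.41 -0.691
endloop
endfacet
facet normal -0.142 0.406 0.903
outer loop
vertex 3.926 -2.545 -0.559
vertex 3.473 -2.41 -0.691
vertex 3.167 -3.778 -0.124
endloop
endfacet
facet normal 0.384 0.639 -0.666
outer loop
vertex 3.473 -2.41 -0.691
vertex 3.693 -2.902 -1.036
vertex 3.15 -2.564 -1.025
endloop
endfacet
facet normal -0.745 0.391 0.540
outer loop
vertex 3.473 -2.41 -0.691
vertex 3.15 -2.564 -1.025
vertex 3.167 -3.778 -0.124
endloop
endfacet
facet normal 0.385 0.639 -0.666
outer loop
vertex 3.15 -2.564 -1.025
vertex 3.693 -2.902 -1.036
vertex 3.145 -2.916 -1.366
endloop
endfacet
facet normal -1.000 -0.002 0.016
outer loop
vertex 3.15 -2.564 -1.025
vertex 3.145 -2.916 -1.366
vertex 3.167 -3.778 -0.124
endloop
endfacet
facet normal 0.385 0.638 -0.666
outer loop
vertex 3.145 -2.916 -1.366
vertex 3.693 -2.902 -1.036
vertex 3.461 -3.26 -1.513
endloop
endfacet
facet normal -0.758 -0.542 -0.363
outer loop
vertex 3.145 -2.916 -1.366
vertex 3.461 -3.26 -1.513
vertex 3.167 -3.778 -0.124
endloop
endfacet
facet normal 0.383 0.640 -0.666
outer loop
vertex 3.461 -3.26 -1.513
vertex 3.693 -2.902 -1.036
vertex 3.913 -3.394 -1.382
endloop
endfacet
facet normal -0.162 -0.913 -0.375
outer loop
vertex 3.461 -3.26 -1.513
vertex 3.913 -3.394 -1.382
vertex 3.167 -3.778 -0.124
endloop
endfacet
facet normal 0.385 0.640 -0.665
outer loop
vertex 3.913 -3.394 -1.382
vertex 3.693 -2.902 -1.036
vertex 4.236 -3.24 -1.047
endloop
endfacet
facet normal 0.441 -0.897 -0.013
outer loop
vertex 3.913 -3.394 -1.382
vertex 4.236 -3.24 -1.047
vertex 3.167 -3.778 -0.124
endloop
endfacet
facet normal 0.384 0.638 -0.667
outer loop
vertex 4.236 -3.24 -1.047
vertex 3.693 -2.902 -1.036
vertex 4.242 -2.888 -0.707
endloop
endfacet
facet normal 0.695 -0.505 0.511
outer loop
vertex 4.236 -3.24 -1.047
vertex 4.242 -2.888 -0.707
vertex 3.167 -3.778 -0.124
endloop
endfacet

endsolid


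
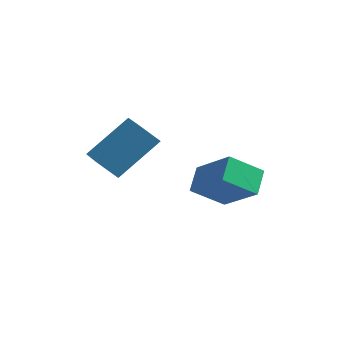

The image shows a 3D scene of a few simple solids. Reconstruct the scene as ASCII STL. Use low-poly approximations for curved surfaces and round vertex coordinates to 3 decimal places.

solid 
facet normal -0.549 -0.367 0.751
outer loop
vertex 0.697 0.914 3.799
vertex -0.114 1.686 3.584
vertex -0.251 -0.464 2.433
endloop
endfacet
facet normal 0.712 -0.677 0.189
outer loop
vertex 0.374 -0.046 1.576
vertex 0.697 0.914 3.799
vertex -0.251 -0.464 2.433
endloop
endfacet
facet normal -0.548 -0.367 0.751
outer loop
vertex -0.251 -0.464 2.433
vertex -0.114 1.686 3.584
vertex -1.062 0.307 2.218
endloop
endfacet
facet normal -0.439 -0.638 -0.632
outer loop
vertex -1.062 0.307 2.218
vertex 0.374 -0.046 1.576
vertex -0.251 -0.464 2.433
endloop
endfacet
facet normal 0.440 0.638 0.632
outer loop
vertex 0.697 0.914 3.799
vertex 0.511 2.104 2.727
vertex -0.114 1.686 3.584
endloop
endfacet
facet normal 0.712 -0.676 0.189
outer loop
vertex 1.322 1.333 2.942
vertex 0.697 0.914 3.799
vertex 0.374 -0.046 1.576
endloop
endfacet
facet normal 0.439 0.638 0.632
outer loop
vertex 1.322 1.333 2.942
vertex 0.511 2.104 2.727
vertex 0.697 0.914 3.799
endloop
endfacet
facet normal -0.712 0.677 -0.189
outer loop
vertex -0.114 1.686 3.584
vertex 0.511 2.104 2.727
vertex -1.062 0.307 2.218
endloop
endfacet
facet normal -0.440 -0.638 -0.632
outer loop
vertex -0.437 0.726 1.361
vertex 0.374 -0.046 1.576
vertex -1.062 0.307 2.218
endloop
endfacet
facet normal -0.712 0.677 -0.188
outer loop
vertex -1.062 0.307 2.218
vertex 0.511 2.104 2.727
vertex -0.437 0.726 1.361
endloop
endfacet
facet normal 0.549 0.367 -0.751
outer loop
vertex -0.437 0.726 1.361
vertex 1.322 1.333 2.942
vertex 0.374 -0.046 1.576
endloop
endfacet
facet normal 0.548 0.367 -0.751
outer loop
vertex 0.511 2.104 2.727
vertex 1.322 1.333 2.942
vertex -0.437 0.726 1.361
endloop
endfacet
facet normal -0.743 0.263 -0.615
outer loop
vertex 2.125 2.596 1.132
vertex 3.12 3.361 0.256
vertex 2.306 1.647 0.508
endloop
endfacet
facet normal -0.650 -0.500 0.572
outer loop
vertex 3.8 1.119 1.744
vertex 2.125 2.596 1.132
vertex 2.306 1.647 0.508
endloop
endfacet
facet normal -0.744 0.263 -0.614
outer loop
vertex 2.306 1.647 0.508
vertex 3.12 3.361 0.256
vertex 3.3 2.412 -0.368
endloop
endfacet
facet normal 0.157 -0.825 -0.542
outer loop
vertex 3.3 2.412 -0.368
vertex 3.8 1.119 1.744
vertex 2.306 1.647 0.508
endloop
endfacet
facet normal -0.157 0.825 0.542
outer loop
vertex 2.125 2.596 1.132
vertex 4.614 2.833 1.492
vertex 3.12 3.361 0.256
endloop
endfacet
facet normal -0.650 -0.500 0.573
outer loop
vertex 3.62 2.068 2.368
vertex 2.125 2.596 1.132
vertex 3.8 1.119 1.744
endloop
endfacet
facet normal -0.157 0.825 0.542
outer loop
vertex 3.62 2.068 2.368
vertex 4.614 2.833 1.492
vertex 2.125 2.596 1.132
endloop
endfacet
facet normal 0.650 0.500 -0.572
outer loop
vertex 3.12 3.361 0.256
vertex 4.614 2.833 1.492
vertex 3.3 2.412 -0.368
endloop
endfacet
facet normal 0.157 -0.825 -0.542
outer loop
vertex 4.795 1.884 0.868
vertex 3.8 1.119 1.744
vertex 3.3 2.412 -0.368
endloop
endfacet
facet normal 0.650 0.500 -0.572
outer loop
vertex 3.3 2.412 -0.368
vertex 4.614 2.833 1.492
vertex 4.795 1.884 0.868
endloop
endfacet
facet normal 0.744 -0.263 0.615
outer loop
vertex 4.795 1.884 0.868
vertex 3.62 2.068 2.368
vertex 3.8 1.119 1.744
endloop
endfacet
facet normal 0.744 -0.262 0.615
outer loop
vertex 4.614 2.833 1.492
vertex 3.62 2.068 2.368
vertex 4.795 1.884 0.868
endloop
endfacet

endsolid


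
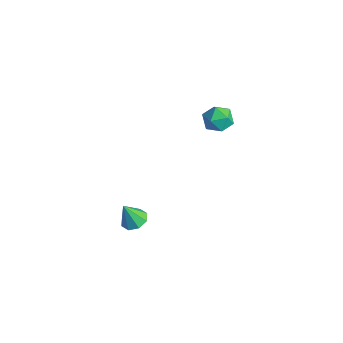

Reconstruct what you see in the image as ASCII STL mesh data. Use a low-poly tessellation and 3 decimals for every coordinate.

solid 
facet normal -0.548 0.831 0.094
outer loop
vertex -1.891 4.133 3.299
vertex -2.421 3.698 4.054
vertex -1.577 4.231 4.265
endloop
endfacet
facet normal 0.110 0.985 -0.136
outer loop
vertex -1.891 4.133 3.299
vertex -1.577 4.231 4.265
vertex -0.899 4.053 3.524
endloop
endfacet
facet normal 0.220 0.630 -0.745
outer loop
vertex -1.891 4.133 3.299
vertex -0.899 4.053 3.524
vertex -1.324 3.411 2.855
endloop
endfacet
facet normal -0.371 0.257 -0.892
outer loop
vertex -1.891 4.133 3.299
vertex -1.324 3.411 2.855
vertex -2.264 3.191 3.183
endloop
endfacet
facet normal -0.846 0.381 -0.374
outer loop
vertex -1.891 4.133 3.299
vertex -2.264 3.191 3.183
vertex -2.421 3.698 4.054
endloop
endfacet
facet normal 0.575 0.741 0.348
outer loop
vertex -0.899 4.053 3.524
vertex -1.577 4.231 4.265
vertex -0.816 3.569 4.417
endloop
endfacet
facet normal -0.490 0.491 0.720
outer loop
vertex -1.577 4.231 4.265
vertex -2.421 3.698 4.054
vertex -1.756 3.349 4.745
endloop
endfacet
facet normal -0.971 -0.236 -0.038
outer loop
vertex -2.421 3.698 4.054
vertex -2.264 3.191 3.183
vertex -2.181 2.707 4.076
endloop
endfacet
facet normal -0.204 -0.436 -0.877
outer loop
vertex -2.264 3.191 3.183
vertex -1.324 3.411 2.855
vertex -1.503 2.529 3.335
endloop
endfacet
facet normal 0.751 0.168 -0.638
outer loop
vertex -1.324 3.411 2.855
vertex -0.899 4.053 3.524
vertex -0.659 3.062 3.546
endloop
endfacet
facet normal 0.371 -0.257 0.892
outer loop
vertex -1.189 2.627 4.301
vertex -0.816 3.569 4.417
vertex -1.756 3.349 4.745
endloop
endfacet
facet normal -0.220 -0.630 0.745
outer loop
vertex -1.189 2.627 4.301
vertex -1.756 3.349 4.745
vertex -2.181 2.707 4.076
endloop
endfacet
facet normal -0.110 -0.985 0.136
outer loop
vertex -1.189 2.627 4.301
vertex -2.181 2.707 4.076
vertex -1.503 2.529 3.335
endloop
endfacet
facet normal 0.548 -0.831 -0.094
outer loop
vertex -1.189 2.627 4.301
vertex -1.503 2.529 3.335
vertex -0.659 3.062 3.546
endloop
endfacet
facet normal 0.846 -0.381 0.374
outer loop
vertex -1.189 2.627 4.301
vertex -0.659 3.062 3.546
vertex -0.816 3.569 4.417
endloop
endfacet
facet normal 0.204 0.436 0.877
outer loop
vertex -1.756 3.349 4.745
vertex -0.816 3.569 4.417
vertex -1.577 4.231 4.265
endloop
endfacet
facet normal -0.751 -0.168 0.638
outer loop
vertex -2.181 2.707 4.076
vertex -1.756 3.349 4.745
vertex -2.421 3.698 4.054
endloop
endfacet
facet normal -0.575 -0.741 -0.348
outer loop
vertex -1.503 2.529 3.335
vertex -2.181 2.707 4.076
vertex -2.264 3.191 3.183
endloop
endfacet
facet normal 0.490 -0.491 -0.720
outer loop
vertex -0.659 3.062 3.546
vertex -1.503 2.529 3.335
vertex -1.324 3.411 2.855
endloop
endfacet
facet normal 0.971 0.236 0.038
outer loop
vertex -0.816 3.569 4.417
vertex -0.659 3.062 3.546
vertex -0.899 4.053 3.524
endloop
endfacet
facet normal 0.149 0.353 -0.924
outer loop
vertex -2.132 -1.74 -4.688
vertex -2.986 -1.532 -4.746
vertex -2.261 -1.116 -4.47
endloop
endfacet
facet normal 0.809 -0.038 0.587
outer loop
vertex -2.132 -1.74 -4.688
vertex -2.261 -1.116 -4.47
vertex -3.234 -2.128 -3.194
endloop
endfacet
facet normal 0.148 0.354 -0.923
outer loop
vertex -2.261 -1.116 -4.47
vertex -2.986 -1.532 -4.746
vertex -2.814 -0.736 -4.413
endloop
endfacet
facet normal 0.432 0.517 0.739
outer loop
vertex -2.261 -1.116 -4.47
vertex -2.814 -0.736 -4.413
vertex -3.234 -2.128 -3.194
endloop
endfacet
facet normal 0.148 0.354 -0.923
outer loop
vertex -2.814 -0.736 -4.413
vertex -2.986 -1.532 -4.746
vertex -3.467 -0.822 -4.551
endloop
endfacet
facet normal -0.236 0.680 0.695
outer loop
vertex -2.814 -0.736 -4.413
vertex -3.467 -0.822 -4.551
vertex -3.234 -2.128 -3.194
endloop
endfacet
facet normal 0.148 0.354 -0.924
outer loop
vertex -3.467 -0.822 -4.551
vertex -2.986 -1.532 -4.746
vertex -3.839 -1.325 -4.803
endloop
endfacet
facet normal -0.803 0.354 0.479
outer loop
vertex -3.467 -0.822 -4.551
vertex -3.839 -1.325 -4.803
vertex -3.234 -2.128 -3.194
endloop
endfacet
facet normal 0.148 0.355 -0.923
outer loop
vertex -3.839 -1.325 -4.803
vertex -2.986 -1.532 -4.746
vertex -3.71 -1.948 -5.022
endloop
endfacet
facet normal -0.938 -0.271 0.218
outer loop
vertex -3.839 -1.325 -4.803
vertex -3.71 -1.948 -5.022
vertex -3.234 -2.128 -3.194
endloop
endfacet
facet normal 0.149 0.354 -0.923
outer loop
vertex -3.71 -1.948 -5.022
vertex -2.986 -1.532 -4.746
vertex -3.157 -2.329 -5.079
endloop
endfacet
facet normal -0.562 -0.825 0.065
outer loop
vertex -3.71 -1.948 -5.022
vertex -3.157 -2.329 -5.079
vertex -3.234 -2.128 -3.194
endloop
endfacet
facet normal 0.148 0.354 -0.923
outer loop
vertex -3.157 -2.329 -5.079
vertex -2.986 -1.532 -4.746
vertex -2.504 -2.242 -4.941
endloop
endfacet
facet normal 0.108 -0.988 0.110
outer loop
vertex -3.157 -2.329 -5.079
vertex -2.504 -2.242 -4.941
vertex -3.234 -2.128 -3.194
endloop
endfacet
facet normal 0.149 0.355 -0.923
outer loop
vertex -2.504 -2.242 -4.941
vertex -2.986 -1.532 -4.746
vertex -2.132 -1.74 -4.688
endloop
endfacet
facet normal 0.674 -0.663 0.325
outer loop
vertex -2.504 -2.242 -4.941
vertex -2.132 -1.74 -4.688
vertex -3.234 -2.128 -3.194
endloop
endfacet

endsolid


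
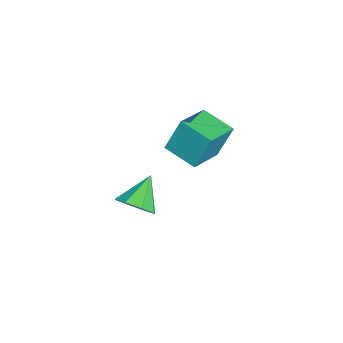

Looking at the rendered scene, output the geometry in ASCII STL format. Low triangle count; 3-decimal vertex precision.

solid 
facet normal -0.574 -0.775 0.266
outer loop
vertex -2.29 -0.507 -2.169
vertex -3.868 0.465 -2.743
vertex -2.116 -1.206 -3.83
endloop
endfacet
facet normal 0.813 -0.501 0.296
outer loop
vertex -1.152 0.095 -4.277
vertex -2.29 -0.507 -2.169
vertex -2.116 -1.206 -3.83
endloop
endfacet
facet normal -0.574 -0.775 0.266
outer loop
vertex -2.116 -1.206 -3.83
vertex -3.868 0.465 -2.743
vertex -3.694 -0.234 -4.404
endloop
endfacet
facet normal 0.096 -0.386 -0.917
outer loop
vertex -3.694 -0.234 -4.404
vertex -1.152 0.095 -4.277
vertex -2.116 -1.206 -3.83
endloop
endfacet
facet normal -0.096 0.386 0.917
outer loop
vertex -2.29 -0.507 -2.169
vertex -2.904 1.766 -3.19
vertex -3.868 0.465 -2.743
endloop
endfacet
facet normal 0.813 -0.501 0.296
outer loop
vertex -1.326 0.794 -2.616
vertex -2.29 -0.507 -2.169
vertex -1.152 0.095 -4.277
endloop
endfacet
facet normal -0.096 0.386 0.917
outer loop
vertex -1.326 0.794 -2.616
vertex -2.904 1.766 -3.19
vertex -2.29 -0.507 -2.169
endloop
endfacet
facet normal -0.813 0.501 -0.296
outer loop
vertex -3.868 0.465 -2.743
vertex -2.904 1.766 -3.19
vertex -3.694 -0.234 -4.404
endloop
endfacet
facet normal 0.096 -0.386 -0.917
outer loop
vertex -2.73 1.067 -4.851
vertex -1.152 0.095 -4.277
vertex -3.694 -0.234 -4.404
endloop
endfacet
facet normal -0.813 0.501 -0.296
outer loop
vertex -3.694 -0.234 -4.404
vertex -2.904 1.766 -3.19
vertex -2.73 1.067 -4.851
endloop
endfacet
facet normal 0.574 0.775 -0.266
outer loop
vertex -2.73 1.067 -4.851
vertex -1.326 0.794 -2.616
vertex -1.152 0.095 -4.277
endloop
endfacet
facet normal 0.574 0.775 -0.266
outer loop
vertex -2.904 1.766 -3.19
vertex -1.326 0.794 -2.616
vertex -2.73 1.067 -4.851
endloop
endfacet
facet normal 0.678 -0.378 -0.631
outer loop
vertex 3.19 -2.006 -2.956
vertex 2.499 -2.302 -3.521
vertex 3.006 -1.514 -3.448
endloop
endfacet
facet normal 0.295 0.729 0.618
outer loop
vertex 3.19 -2.006 -2.956
vertex 3.006 -1.514 -3.448
vertex 1.381 -1.678 -2.479
endloop
endfacet
facet normal 0.678 -0.378 -0.631
outer loop
vertex 3.006 -1.514 -3.448
vertex 2.499 -2.302 -3.521
vertex 2.526 -1.484 -3.982
endloop
endfacet
facet normal -0.044 0.995 0.095
outer loop
vertex 3.006 -1.514 -3.448
vertex 2.526 -1.484 -3.982
vertex 1.381 -1.678 -2.479
endloop
endfacet
facet normal 0.677 -0.378 -0.632
outer loop
vertex 2.526 -1.484 -3.982
vertex 2.499 -2.302 -3.521
vertex 2.029 -1.932 -4.246
endloop
endfacet
facet normal -0.540 0.782 -0.311
outer loop
vertex 2.526 -1.484 -3.982
vertex 2.029 -1.932 -4.246
vertex 1.381 -1.678 -2.479
endloop
endfacet
facet normal 0.676 -0.379 -0.632
outer loop
vertex 2.029 -1.932 -4.246
vertex 2.499 -2.302 -3.521
vertex 1.807 -2.597 -4.085
endloop
endfacet
facet normal -0.907 0.215 -0.363
outer loop
vertex 2.029 -1.932 -4.246
vertex 1.807 -2.597 -4.085
vertex 1.381 -1.678 -2.479
endloop
endfacet
facet normal 0.676 -0.377 -0.632
outer loop
vertex 1.807 -2.597 -4.085
vertex 2.499 -2.302 -3.521
vertex 1.991 -3.09 -3.594
endloop
endfacet
facet normal -0.926 -0.376 -0.030
outer loop
vertex 1.807 -2.597 -4.085
vertex 1.991 -3.09 -3.594
vertex 1.381 -1.678 -2.479
endloop
endfacet
facet normal 0.678 -0.378 -0.630
outer loop
vertex 1.991 -3.09 -3.594
vertex 2.499 -2.302 -3.521
vertex 2.472 -3.12 -3.059
endloop
endfacet
facet normal -0.587 -0.642 0.492
outer loop
vertex 1.991 -3.09 -3.594
vertex 2.472 -3.12 -3.059
vertex 1.381 -1.678 -2.479
endloop
endfacet
facet normal 0.678 -0.379 -0.631
outer loop
vertex 2.472 -3.12 -3.059
vertex 2.499 -2.302 -3.521
vertex 2.968 -2.672 -2.795
endloop
endfacet
facet normal -0.090 -0.430 0.898
outer loop
vertex 2.472 -3.12 -3.059
vertex 2.968 -2.672 -2.795
vertex 1.381 -1.678 -2.479
endloop
endfacet
facet normal 0.678 -0.378 -0.631
outer loop
vertex 2.968 -2.672 -2.795
vertex 2.499 -2.302 -3.521
vertex 3.19 -2.006 -2.956
endloop
endfacet
facet normal 0.276 0.138 0.951
outer loop
vertex 2.968 -2.672 -2.795
vertex 3.19 -2.006 -2.956
vertex 1.381 -1.678 -2.479
endloop
endfacet

endsolid


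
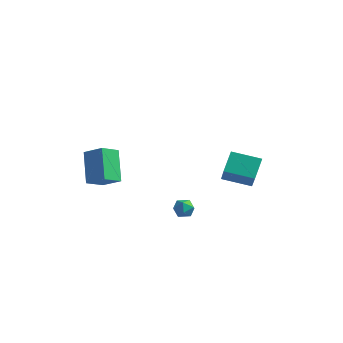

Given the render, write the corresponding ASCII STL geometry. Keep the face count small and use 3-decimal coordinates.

solid 
facet normal -0.519 0.632 0.575
outer loop
vertex 1.664 -2.743 -1.214
vertex 1.562 -3.234 -0.766
vertex 2.103 -2.838 -0.713
endloop
endfacet
facet normal -0.019 0.979 0.202
outer loop
vertex 1.664 -2.743 -1.214
vertex 2.103 -2.838 -0.713
vertex 2.325 -2.705 -1.335
endloop
endfacet
facet normal -0.139 0.860 -0.492
outer loop
vertex 1.664 -2.743 -1.214
vertex 2.325 -2.705 -1.335
vertex 1.92 -3.02 -1.771
endloop
endfacet
facet normal -0.713 0.439 -0.546
outer loop
vertex 1.664 -2.743 -1.214
vertex 1.92 -3.02 -1.771
vertex 1.449 -3.347 -1.419
endloop
endfacet
facet normal -0.948 0.299 0.112
outer loop
vertex 1.664 -2.743 -1.214
vertex 1.449 -3.347 -1.419
vertex 1.562 -3.234 -0.766
endloop
endfacet
facet normal 0.615 0.697 0.369
outer loop
vertex 2.325 -2.705 -1.335
vertex 2.103 -2.838 -0.713
vertex 2.631 -3.173 -0.961
endloop
endfacet
facet normal -0.195 0.136 0.971
outer loop
vertex 2.103 -2.838 -0.713
vertex 1.562 -3.234 -0.766
vertex 2.16 -3.5 -0.609
endloop
endfacet
facet normal -0.888 -0.402 0.223
outer loop
vertex 1.562 -3.234 -0.766
vertex 1.449 -3.347 -1.419
vertex 1.755 -3.815 -1.045
endloop
endfacet
facet normal -0.508 -0.176 -0.843
outer loop
vertex 1.449 -3.347 -1.419
vertex 1.92 -3.02 -1.771
vertex 1.977 -3.682 -1.667
endloop
endfacet
facet normal 0.422 0.503 -0.755
outer loop
vertex 1.92 -3.02 -1.771
vertex 2.325 -2.705 -1.335
vertex 2.518 -3.286 -1.614
endloop
endfacet
facet normal 0.713 -0.439 0.546
outer loop
vertex 2.416 -3.777 -1.166
vertex 2.631 -3.173 -0.961
vertex 2.16 -3.5 -0.609
endloop
endfacet
facet normal 0.139 -0.860 0.492
outer loop
vertex 2.416 -3.777 -1.166
vertex 2.16 -3.5 -0.609
vertex 1.755 -3.815 -1.045
endloop
endfacet
facet normal 0.019 -0.979 -0.202
outer loop
vertex 2.416 -3.777 -1.166
vertex 1.755 -3.815 -1.045
vertex 1.977 -3.682 -1.667
endloop
endfacet
facet normal 0.519 -0.632 -0.575
outer loop
vertex 2.416 -3.777 -1.166
vertex 1.977 -3.682 -1.667
vertex 2.518 -3.286 -1.614
endloop
endfacet
facet normal 0.948 -0.299 -0.112
outer loop
vertex 2.416 -3.777 -1.166
vertex 2.518 -3.286 -1.614
vertex 2.631 -3.173 -0.961
endloop
endfacet
facet normal 0.508 0.176 0.843
outer loop
vertex 2.16 -3.5 -0.609
vertex 2.631 -3.173 -0.961
vertex 2.103 -2.838 -0.713
endloop
endfacet
facet normal -0.422 -0.503 0.755
outer loop
vertex 1.755 -3.815 -1.045
vertex 2.16 -3.5 -0.609
vertex 1.562 -3.234 -0.766
endloop
endfacet
facet normal -0.615 -0.697 -0.369
outer loop
vertex 1.977 -3.682 -1.667
vertex 1.755 -3.815 -1.045
vertex 1.449 -3.347 -1.419
endloop
endfacet
facet normal 0.195 -0.136 -0.971
outer loop
vertex 2.518 -3.286 -1.614
vertex 1.977 -3.682 -1.667
vertex 1.92 -3.02 -1.771
endloop
endfacet
facet normal 0.888 0.402 -0.223
outer loop
vertex 2.631 -3.173 -0.961
vertex 2.518 -3.286 -1.614
vertex 2.325 -2.705 -1.335
endloop
endfacet
facet normal -0.446 0.461 0.768
outer loop
vertex -3.203 -3.649 1.948
vertex -2.98 -2.498 1.387
vertex -4.416 -3.733 1.294
endloop
endfacet
facet normal -0.172 -0.885 0.432
outer loop
vertex -3.44 -4.742 -0.387
vertex -3.203 -3.649 1.948
vertex -4.416 -3.733 1.294
endloop
endfacet
facet normal -0.446 0.461 0.768
outer loop
vertex -4.416 -3.733 1.294
vertex -2.98 -2.498 1.387
vertex -4.193 -2.582 0.733
endloop
endfacet
facet normal -0.879 -0.061 -0.474
outer loop
vertex -4.193 -2.582 0.733
vertex -3.44 -4.742 -0.387
vertex -4.416 -3.733 1.294
endloop
endfacet
facet normal 0.879 0.061 0.474
outer loop
vertex -3.203 -3.649 1.948
vertex -2.004 -3.507 -0.294
vertex -2.98 -2.498 1.387
endloop
endfacet
facet normal -0.172 -0.885 0.432
outer loop
vertex -2.227 -4.658 0.267
vertex -3.203 -3.649 1.948
vertex -3.44 -4.742 -0.387
endloop
endfacet
facet normal 0.879 0.061 0.474
outer loop
vertex -2.227 -4.658 0.267
vertex -2.004 -3.507 -0.294
vertex -3.203 -3.649 1.948
endloop
endfacet
facet normal 0.172 0.885 -0.432
outer loop
vertex -2.98 -2.498 1.387
vertex -2.004 -3.507 -0.294
vertex -4.193 -2.582 0.733
endloop
endfacet
facet normal -0.879 -0.061 -0.474
outer loop
vertex -3.217 -3.591 -0.948
vertex -3.44 -4.742 -0.387
vertex -4.193 -2.582 0.733
endloop
endfacet
facet normal 0.172 0.885 -0.432
outer loop
vertex -4.193 -2.582 0.733
vertex -2.004 -3.507 -0.294
vertex -3.217 -3.591 -0.948
endloop
endfacet
facet normal 0.446 -0.461 -0.768
outer loop
vertex -3.217 -3.591 -0.948
vertex -2.227 -4.658 0.267
vertex -3.44 -4.742 -0.387
endloop
endfacet
facet normal 0.446 -0.461 -0.768
outer loop
vertex -2.004 -3.507 -0.294
vertex -2.227 -4.658 0.267
vertex -3.217 -3.591 -0.948
endloop
endfacet
facet normal -0.473 0.549 -0.689
outer loop
vertex -0.01 3.71 -0.934
vertex 1.544 4.511 -1.362
vertex 0.258 2.635 -1.975
endloop
endfacet
facet normal -0.863 -0.445 0.238
outer loop
vertex 1.176 1.569 -0.638
vertex -0.01 3.71 -0.934
vertex 0.258 2.635 -1.975
endloop
endfacet
facet normal -0.473 0.549 -0.689
outer loop
vertex 0.258 2.635 -1.975
vertex 1.544 4.511 -1.362
vertex 1.812 3.436 -2.403
endloop
endfacet
facet normal 0.176 -0.707 -0.685
outer loop
vertex 1.812 3.436 -2.403
vertex 1.176 1.569 -0.638
vertex 0.258 2.635 -1.975
endloop
endfacet
facet normal -0.176 0.707 0.685
outer loop
vertex -0.01 3.71 -0.934
vertex 2.462 3.445 -0.025
vertex 1.544 4.511 -1.362
endloop
endfacet
facet normal -0.863 -0.445 0.238
outer loop
vertex 0.908 2.644 0.403
vertex -0.01 3.71 -0.934
vertex 1.176 1.569 -0.638
endloop
endfacet
facet normal -0.176 0.707 0.685
outer loop
vertex 0.908 2.644 0.403
vertex 2.462 3.445 -0.025
vertex -0.01 3.71 -0.934
endloop
endfacet
facet normal 0.863 0.445 -0.238
outer loop
vertex 1.544 4.511 -1.362
vertex 2.462 3.445 -0.025
vertex 1.812 3.436 -2.403
endloop
endfacet
facet normal 0.176 -0.707 -0.685
outer loop
vertex 2.73 2.37 -1.066
vertex 1.176 1.569 -0.638
vertex 1.812 3.436 -2.403
endloop
endfacet
facet normal 0.863 0.445 -0.238
outer loop
vertex 1.812 3.436 -2.403
vertex 2.462 3.445 -0.025
vertex 2.73 2.37 -1.066
endloop
endfacet
facet normal 0.473 -0.549 0.689
outer loop
vertex 2.73 2.37 -1.066
vertex 0.908 2.644 0.403
vertex 1.176 1.569 -0.638
endloop
endfacet
facet normal 0.473 -0.549 0.689
outer loop
vertex 2.462 3.445 -0.025
vertex 0.908 2.644 0.403
vertex 2.73 2.37 -1.066
endloop
endfacet

endsolid
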